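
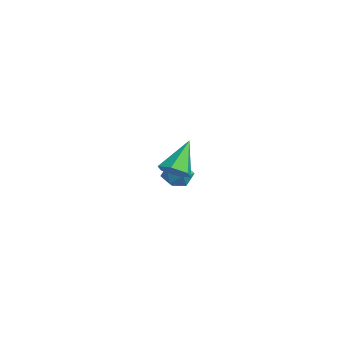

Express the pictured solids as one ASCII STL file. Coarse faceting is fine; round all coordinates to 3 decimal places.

solid 
facet normal -0.263 0.965 0.002
outer loop
vertex -3.948 -0.14 -1.718
vertex -4.143 -0.195 -0.836
vertex -3.309 0.033 -1.101
endloop
endfacet
facet normal 0.242 0.840 -0.486
outer loop
vertex -3.948 -0.14 -1.718
vertex -3.309 0.033 -1.101
vertex -3.107 -0.451 -1.837
endloop
endfacet
facet normal -0.005 0.346 -0.938
outer loop
vertex -3.948 -0.14 -1.718
vertex -3.107 -0.451 -1.837
vertex -3.816 -0.979 -2.028
endloop
endfacet
facet normal -0.663 0.165 -0.730
outer loop
vertex -3.948 -0.14 -1.718
vertex -3.816 -0.979 -2.028
vertex -4.457 -0.821 -1.41
endloop
endfacet
facet normal -0.823 0.548 -0.148
outer loop
vertex -3.948 -0.14 -1.718
vertex -4.457 -0.821 -1.41
vertex -4.143 -0.195 -0.836
endloop
endfacet
facet normal 0.810 0.567 -0.151
outer loop
vertex -3.107 -0.451 -1.837
vertex -3.309 0.033 -1.101
vertex -2.783 -0.699 -1.03
endloop
endfacet
facet normal -0.007 0.769 0.639
outer loop
vertex -3.309 0.033 -1.101
vertex -4.143 -0.195 -0.836
vertex -3.424 -0.541 -0.412
endloop
endfacet
facet normal -0.913 0.095 0.396
outer loop
vertex -4.143 -0.195 -0.836
vertex -4.457 -0.821 -1.41
vertex -4.133 -1.069 -0.603
endloop
endfacet
facet normal -0.655 -0.523 -0.545
outer loop
vertex -4.457 -0.821 -1.41
vertex -3.816 -0.979 -2.028
vertex -3.931 -1.553 -1.339
endloop
endfacet
facet normal 0.410 -0.231 -0.883
outer loop
vertex -3.816 -0.979 -2.028
vertex -3.107 -0.451 -1.837
vertex -3.097 -1.325 -1.604
endloop
endfacet
facet normal 0.663 -0.165 0.730
outer loop
vertex -3.292 -1.38 -0.722
vertex -2.783 -0.699 -1.03
vertex -3.424 -0.541 -0.412
endloop
endfacet
facet normal 0.005 -0.346 0.938
outer loop
vertex -3.292 -1.38 -0.722
vertex -3.424 -0.541 -0.412
vertex -4.133 -1.069 -0.603
endloop
endfacet
facet normal -0.242 -0.840 0.486
outer loop
vertex -3.292 -1.38 -0.722
vertex -4.133 -1.069 -0.603
vertex -3.931 -1.553 -1.339
endloop
endfacet
facet normal 0.263 -0.965 -0.002
outer loop
vertex -3.292 -1.38 -0.722
vertex -3.931 -1.553 -1.339
vertex -3.097 -1.325 -1.604
endloop
endfacet
facet normal 0.823 -0.548 0.148
outer loop
vertex -3.292 -1.38 -0.722
vertex -3.097 -1.325 -1.604
vertex -2.783 -0.699 -1.03
endloop
endfacet
facet normal 0.655 0.523 0.545
outer loop
vertex -3.424 -0.541 -0.412
vertex -2.783 -0.699 -1.03
vertex -3.309 0.033 -1.101
endloop
endfacet
facet normal -0.410 0.231 0.883
outer loop
vertex -4.133 -1.069 -0.603
vertex -3.424 -0.541 -0.412
vertex -4.143 -0.195 -0.836
endloop
endfacet
facet normal -0.810 -0.567 0.151
outer loop
vertex -3.931 -1.553 -1.339
vertex -4.133 -1.069 -0.603
vertex -4.457 -0.821 -1.41
endloop
endfacet
facet normal 0.007 -0.769 -0.639
outer loop
vertex -3.097 -1.325 -1.604
vertex -3.931 -1.553 -1.339
vertex -3.816 -0.979 -2.028
endloop
endfacet
facet normal 0.913 -0.095 -0.396
outer loop
vertex -2.783 -0.699 -1.03
vertex -3.097 -1.325 -1.604
vertex -3.107 -0.451 -1.837
endloop
endfacet
facet normal 0.401 -0.465 -0.789
outer loop
vertex 3.59 -2.345 1.548
vertex 2.851 -2.767 1.421
vertex 2.983 -2.007 1.04
endloop
endfacet
facet normal 0.412 0.904 0.109
outer loop
vertex 3.59 -2.345 1.548
vertex 2.983 -2.007 1.04
vertex 2.029 -1.813 3.039
endloop
endfacet
facet normal 0.401 -0.465 -0.789
outer loop
vertex 2.983 -2.007 1.04
vertex 2.851 -2.767 1.421
vertex 2.245 -2.429 0.914
endloop
endfacet
facet normal -0.437 0.851 -0.291
outer loop
vertex 2.983 -2.007 1.04
vertex 2.245 -2.429 0.914
vertex 2.029 -1.813 3.039
endloop
endfacet
facet normal 0.401 -0.464 -0.789
outer loop
vertex 2.245 -2.429 0.914
vertex 2.851 -2.767 1.421
vertex 2.113 -3.189 1.294
endloop
endfacet
facet normal -0.986 0.106 -0.131
outer loop
vertex 2.245 -2.429 0.914
vertex 2.113 -3.189 1.294
vertex 2.029 -1.813 3.039
endloop
endfacet
facet normal 0.402 -0.466 -0.788
outer loop
vertex 2.113 -3.189 1.294
vertex 2.851 -2.767 1.421
vertex 2.719 -3.526 1.802
endloop
endfacet
facet normal -0.686 -0.587 0.430
outer loop
vertex 2.113 -3.189 1.294
vertex 2.719 -3.526 1.802
vertex 2.029 -1.813 3.039
endloop
endfacet
facet normal 0.401 -0.466 -0.789
outer loop
vertex 2.719 -3.526 1.802
vertex 2.851 -2.767 1.421
vertex 3.458 -3.105 1.929
endloop
endfacet
facet normal 0.162 -0.534 0.830
outer loop
vertex 2.719 -3.526 1.802
vertex 3.458 -3.105 1.929
vertex 2.029 -1.813 3.039
endloop
endfacet
facet normal 0.401 -0.465 -0.789
outer loop
vertex 3.458 -3.105 1.929
vertex 2.851 -2.767 1.421
vertex 3.59 -2.345 1.548
endloop
endfacet
facet normal 0.712 0.212 0.670
outer loop
vertex 3.458 -3.105 1.929
vertex 3.59 -2.345 1.548
vertex 2.029 -1.813 3.039
endloop
endfacet

endsolid


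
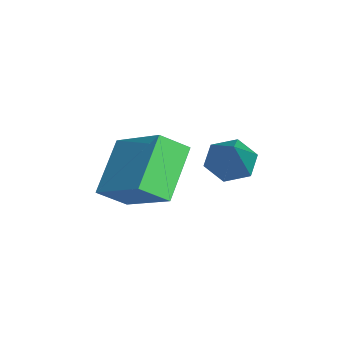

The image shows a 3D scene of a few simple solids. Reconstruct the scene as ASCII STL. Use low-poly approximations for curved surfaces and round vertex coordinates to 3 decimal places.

solid 
facet normal -0.655 0.386 0.650
outer loop
vertex -3.61 1.464 3.154
vertex -3.734 2.353 2.501
vertex -5.216 0.479 2.119
endloop
endfacet
facet normal 0.112 -0.801 0.588
outer loop
vertex -3.906 -0.293 0.819
vertex -3.61 1.464 3.154
vertex -5.216 0.479 2.119
endloop
endfacet
facet normal -0.656 0.386 0.649
outer loop
vertex -5.216 0.479 2.119
vertex -3.734 2.353 2.501
vertex -5.34 1.367 1.465
endloop
endfacet
facet normal -0.747 -0.458 -0.481
outer loop
vertex -5.34 1.367 1.465
vertex -3.906 -0.293 0.819
vertex -5.216 0.479 2.119
endloop
endfacet
facet normal 0.747 0.458 0.481
outer loop
vertex -3.61 1.464 3.154
vertex -2.424 1.581 1.201
vertex -3.734 2.353 2.501
endloop
endfacet
facet normal 0.112 -0.801 0.588
outer loop
vertex -2.3 0.693 1.855
vertex -3.61 1.464 3.154
vertex -3.906 -0.293 0.819
endloop
endfacet
facet normal 0.747 0.459 0.481
outer loop
vertex -2.3 0.693 1.855
vertex -2.424 1.581 1.201
vertex -3.61 1.464 3.154
endloop
endfacet
facet normal -0.112 0.801 -0.588
outer loop
vertex -3.734 2.353 2.501
vertex -2.424 1.581 1.201
vertex -5.34 1.367 1.465
endloop
endfacet
facet normal -0.747 -0.458 -0.482
outer loop
vertex -4.03 0.596 0.166
vertex -3.906 -0.293 0.819
vertex -5.34 1.367 1.465
endloop
endfacet
facet normal -0.112 0.801 -0.588
outer loop
vertex -5.34 1.367 1.465
vertex -2.424 1.581 1.201
vertex -4.03 0.596 0.166
endloop
endfacet
facet normal 0.656 -0.386 -0.649
outer loop
vertex -4.03 0.596 0.166
vertex -2.3 0.693 1.855
vertex -3.906 -0.293 0.819
endloop
endfacet
facet normal 0.655 -0.386 -0.649
outer loop
vertex -2.424 1.581 1.201
vertex -2.3 0.693 1.855
vertex -4.03 0.596 0.166
endloop
endfacet
facet normal -0.733 0.107 -0.671
outer loop
vertex -1.898 2.953 2.163
vertex -2.354 3.227 2.705
vertex -1.916 3.7 2.302
endloop
endfacet
facet normal 0.861 0.113 -0.495
outer loop
vertex -1.898 2.953 2.163
vertex -1.916 3.7 2.302
vertex -0.746 2.993 4.175
endloop
endfacet
facet normal -0.733 0.107 -0.671
outer loop
vertex -1.916 3.7 2.302
vertex -2.354 3.227 2.705
vertex -2.372 3.974 2.844
endloop
endfacet
facet normal 0.516 0.857 0.001
outer loop
vertex -1.916 3.7 2.302
vertex -2.372 3.974 2.844
vertex -0.746 2.993 4.175
endloop
endfacet
facet normal -0.735 0.107 -0.670
outer loop
vertex -2.372 3.974 2.844
vertex -2.354 3.227 2.705
vertex -2.809 3.502 3.248
endloop
endfacet
facet normal -0.133 0.713 0.688
outer loop
vertex -2.372 3.974 2.844
vertex -2.809 3.502 3.248
vertex -0.746 2.993 4.175
endloop
endfacet
facet normal -0.735 0.107 -0.670
outer loop
vertex -2.809 3.502 3.248
vertex -2.354 3.227 2.705
vertex -2.791 2.755 3.109
endloop
endfacet
facet normal -0.439 -0.175 0.881
outer loop
vertex -2.809 3.502 3.248
vertex -2.791 2.755 3.109
vertex -0.746 2.993 4.175
endloop
endfacet
facet normal -0.734 0.106 -0.670
outer loop
vertex -2.791 2.755 3.109
vertex -2.354 3.227 2.705
vertex -2.335 2.48 2.566
endloop
endfacet
facet normal -0.094 -0.918 0.386
outer loop
vertex -2.791 2.755 3.109
vertex -2.335 2.48 2.566
vertex -0.746 2.993 4.175
endloop
endfacet
facet normal -0.734 0.106 -0.671
outer loop
vertex -2.335 2.48 2.566
vertex -2.354 3.227 2.705
vertex -1.898 2.953 2.163
endloop
endfacet
facet normal 0.557 -0.773 -0.304
outer loop
vertex -2.335 2.48 2.566
vertex -1.898 2.953 2.163
vertex -0.746 2.993 4.175
endloop
endfacet

endsolid


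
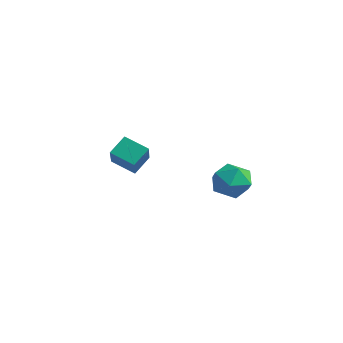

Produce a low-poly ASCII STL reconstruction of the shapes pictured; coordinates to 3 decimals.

solid 
facet normal -0.592 0.495 -0.636
outer loop
vertex -4.787 0.876 1.492
vertex -3.781 1.388 0.954
vertex -4.735 0.033 0.787
endloop
endfacet
facet normal -0.805 -0.409 0.430
outer loop
vertex -3.659 -0.868 1.946
vertex -4.787 0.876 1.492
vertex -4.735 0.033 0.787
endloop
endfacet
facet normal -0.592 0.495 -0.636
outer loop
vertex -4.735 0.033 0.787
vertex -3.781 1.388 0.954
vertex -3.729 0.545 0.25
endloop
endfacet
facet normal 0.048 -0.766 -0.641
outer loop
vertex -3.729 0.545 0.25
vertex -3.659 -0.868 1.946
vertex -4.735 0.033 0.787
endloop
endfacet
facet normal -0.048 0.767 0.640
outer loop
vertex -4.787 0.876 1.492
vertex -2.705 0.487 2.113
vertex -3.781 1.388 0.954
endloop
endfacet
facet normal -0.805 -0.409 0.430
outer loop
vertex -3.711 -0.025 2.65
vertex -4.787 0.876 1.492
vertex -3.659 -0.868 1.946
endloop
endfacet
facet normal -0.048 0.766 0.641
outer loop
vertex -3.711 -0.025 2.65
vertex -2.705 0.487 2.113
vertex -4.787 0.876 1.492
endloop
endfacet
facet normal 0.805 0.409 -0.430
outer loop
vertex -3.781 1.388 0.954
vertex -2.705 0.487 2.113
vertex -3.729 0.545 0.25
endloop
endfacet
facet normal 0.048 -0.766 -0.641
outer loop
vertex -2.653 -0.356 1.408
vertex -3.659 -0.868 1.946
vertex -3.729 0.545 0.25
endloop
endfacet
facet normal 0.805 0.409 -0.430
outer loop
vertex -3.729 0.545 0.25
vertex -2.705 0.487 2.113
vertex -2.653 -0.356 1.408
endloop
endfacet
facet normal 0.592 -0.495 0.636
outer loop
vertex -2.653 -0.356 1.408
vertex -3.711 -0.025 2.65
vertex -3.659 -0.868 1.946
endloop
endfacet
facet normal 0.592 -0.495 0.636
outer loop
vertex -2.705 0.487 2.113
vertex -3.711 -0.025 2.65
vertex -2.653 -0.356 1.408
endloop
endfacet
facet normal 0.026 0.477 0.879
outer loop
vertex 1.551 2.434 1.716
vertex 0.83 1.836 2.062
vertex 1.789 1.579 2.173
endloop
endfacet
facet normal 0.667 0.487 0.564
outer loop
vertex 1.551 2.434 1.716
vertex 1.789 1.579 2.173
vertex 2.281 1.859 1.35
endloop
endfacet
facet normal 0.594 0.801 -0.073
outer loop
vertex 1.551 2.434 1.716
vertex 2.281 1.859 1.35
vertex 1.626 2.289 0.73
endloop
endfacet
facet normal -0.090 0.984 -0.152
outer loop
vertex 1.551 2.434 1.716
vertex 1.626 2.289 0.73
vertex 0.729 2.275 1.17
endloop
endfacet
facet normal -0.441 0.784 0.436
outer loop
vertex 1.551 2.434 1.716
vertex 0.729 2.275 1.17
vertex 0.83 1.836 2.062
endloop
endfacet
facet normal 0.870 -0.189 0.456
outer loop
vertex 2.281 1.859 1.35
vertex 1.789 1.579 2.173
vertex 2.011 0.905 1.47
endloop
endfacet
facet normal -0.167 -0.205 0.964
outer loop
vertex 1.789 1.579 2.173
vertex 0.83 1.836 2.062
vertex 1.114 0.891 1.91
endloop
endfacet
facet normal -0.923 0.293 0.249
outer loop
vertex 0.83 1.836 2.062
vertex 0.729 2.275 1.17
vertex 0.459 1.321 1.29
endloop
endfacet
facet normal -0.354 0.617 -0.703
outer loop
vertex 0.729 2.275 1.17
vertex 1.626 2.289 0.73
vertex 0.951 1.601 0.467
endloop
endfacet
facet normal 0.754 0.319 -0.575
outer loop
vertex 1.626 2.289 0.73
vertex 2.281 1.859 1.35
vertex 1.91 1.344 0.578
endloop
endfacet
facet normal 0.090 -0.984 0.152
outer loop
vertex 1.189 0.746 0.924
vertex 2.011 0.905 1.47
vertex 1.114 0.891 1.91
endloop
endfacet
facet normal -0.594 -0.801 0.073
outer loop
vertex 1.189 0.746 0.924
vertex 1.114 0.891 1.91
vertex 0.459 1.321 1.29
endloop
endfacet
facet normal -0.667 -0.487 -0.564
outer loop
vertex 1.189 0.746 0.924
vertex 0.459 1.321 1.29
vertex 0.951 1.601 0.467
endloop
endfacet
facet normal -0.026 -0.477 -0.879
outer loop
vertex 1.189 0.746 0.924
vertex 0.951 1.601 0.467
vertex 1.91 1.344 0.578
endloop
endfacet
facet normal 0.441 -0.784 -0.436
outer loop
vertex 1.189 0.746 0.924
vertex 1.91 1.344 0.578
vertex 2.011 0.905 1.47
endloop
endfacet
facet normal 0.354 -0.617 0.703
outer loop
vertex 1.114 0.891 1.91
vertex 2.011 0.905 1.47
vertex 1.789 1.579 2.173
endloop
endfacet
facet normal -0.754 -0.319 0.575
outer loop
vertex 0.459 1.321 1.29
vertex 1.114 0.891 1.91
vertex 0.83 1.836 2.062
endloop
endfacet
facet normal -0.870 0.189 -0.456
outer loop
vertex 0.951 1.601 0.467
vertex 0.459 1.321 1.29
vertex 0.729 2.275 1.17
endloop
endfacet
facet normal 0.167 0.205 -0.964
outer loop
vertex 1.91 1.344 0.578
vertex 0.951 1.601 0.467
vertex 1.626 2.289 0.73
endloop
endfacet
facet normal 0.923 -0.293 -0.249
outer loop
vertex 2.011 0.905 1.47
vertex 1.91 1.344 0.578
vertex 2.281 1.859 1.35
endloop
endfacet

endsolid


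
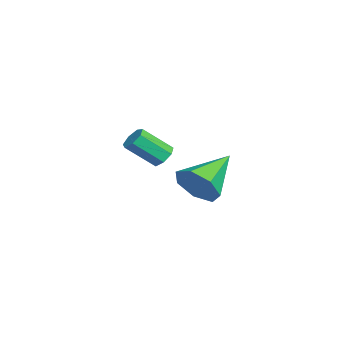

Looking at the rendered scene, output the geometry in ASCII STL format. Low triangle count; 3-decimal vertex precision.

solid 
facet normal -0.028 0.750 -0.661
outer loop
vertex -2.09 -1.95 2.218
vertex -2.402 -1.642 2.581
vertex -1.835 -1.665 2.531
endloop
endfacet
facet normal 0.856 -0.322 -0.404
outer loop
vertex -2.09 -1.95 2.218
vertex -1.835 -1.665 2.531
vertex -2.045 -3.106 3.235
endloop
endfacet
facet normal 0.856 -0.322 -0.404
outer loop
vertex -2.045 -3.106 3.235
vertex -1.835 -1.665 2.531
vertex -1.79 -2.82 3.548
endloop
endfacet
facet normal 0.030 -0.750 0.661
outer loop
vertex -2.045 -3.106 3.235
vertex -1.79 -2.82 3.548
vertex -2.358 -2.798 3.599
endloop
endfacet
facet normal -0.028 0.750 -0.661
outer loop
vertex -1.835 -1.665 2.531
vertex -2.402 -1.642 2.581
vertex -2.007 -1.362 2.882
endloop
endfacet
facet normal 0.937 0.250 0.243
outer loop
vertex -1.835 -1.665 2.531
vertex -2.007 -1.362 2.882
vertex -1.79 -2.82 3.548
endloop
endfacet
facet normal 0.936 0.251 0.245
outer loop
vertex -1.79 -2.82 3.548
vertex -2.007 -1.362 2.882
vertex -1.963 -2.518 3.899
endloop
endfacet
facet normal 0.030 -0.750 0.660
outer loop
vertex -1.79 -2.82 3.548
vertex -1.963 -2.518 3.899
vertex -2.358 -2.798 3.599
endloop
endfacet
facet normal -0.030 0.751 -0.659
outer loop
vertex -2.007 -1.362 2.882
vertex -2.402 -1.642 2.581
vertex -2.477 -1.271 3.007
endloop
endfacet
facet normal 0.311 0.634 0.708
outer loop
vertex -2.007 -1.362 2.882
vertex -2.477 -1.271 3.007
vertex -1.963 -2.518 3.899
endloop
endfacet
facet normal 0.312 0.634 0.707
outer loop
vertex -1.963 -2.518 3.899
vertex -2.477 -1.271 3.007
vertex -2.433 -2.426 4.024
endloop
endfacet
facet normal 0.029 -0.750 0.661
outer loop
vertex -1.963 -2.518 3.899
vertex -2.433 -2.426 4.024
vertex -2.358 -2.798 3.599
endloop
endfacet
facet normal -0.029 0.751 -0.659
outer loop
vertex -2.477 -1.271 3.007
vertex -2.402 -1.642 2.581
vertex -2.891 -1.459 2.811
endloop
endfacet
facet normal -0.548 0.541 0.638
outer loop
vertex -2.477 -1.271 3.007
vertex -2.891 -1.459 2.811
vertex -2.433 -2.426 4.024
endloop
endfacet
facet normal -0.549 0.540 0.638
outer loop
vertex -2.433 -2.426 4.024
vertex -2.891 -1.459 2.811
vertex -2.846 -2.614 3.828
endloop
endfacet
facet normal 0.028 -0.750 0.661
outer loop
vertex -2.433 -2.426 4.024
vertex -2.846 -2.614 3.828
vertex -2.358 -2.798 3.599
endloop
endfacet
facet normal -0.029 0.751 -0.660
outer loop
vertex -2.891 -1.459 2.811
vertex -2.402 -1.642 2.581
vertex -2.936 -1.785 2.442
endloop
endfacet
facet normal -0.995 0.038 0.088
outer loop
vertex -2.891 -1.459 2.811
vertex -2.936 -1.785 2.442
vertex -2.846 -2.614 3.828
endloop
endfacet
facet normal -0.995 0.040 0.089
outer loop
vertex -2.846 -2.614 3.828
vertex -2.936 -1.785 2.442
vertex -2.892 -2.941 3.459
endloop
endfacet
facet normal 0.027 -0.750 0.661
outer loop
vertex -2.846 -2.614 3.828
vertex -2.892 -2.941 3.459
vertex -2.358 -2.798 3.599
endloop
endfacet
facet normal -0.029 0.750 -0.661
outer loop
vertex -2.936 -1.785 2.442
vertex -2.402 -1.642 2.581
vertex -2.58 -2.004 2.178
endloop
endfacet
facet normal -0.693 -0.491 -0.528
outer loop
vertex -2.936 -1.785 2.442
vertex -2.58 -2.004 2.178
vertex -2.892 -2.941 3.459
endloop
endfacet
facet normal -0.692 -0.492 -0.529
outer loop
vertex -2.892 -2.941 3.459
vertex -2.58 -2.004 2.178
vertex -2.535 -3.159 3.195
endloop
endfacet
facet normal 0.028 -0.752 0.659
outer loop
vertex -2.892 -2.941 3.459
vertex -2.535 -3.159 3.195
vertex -2.358 -2.798 3.599
endloop
endfacet
facet normal -0.029 0.750 -0.661
outer loop
vertex -2.58 -2.004 2.178
vertex -2.402 -1.642 2.581
vertex -2.09 -1.95 2.218
endloop
endfacet
facet normal 0.133 -0.652 -0.746
outer loop
vertex -2.58 -2.004 2.178
vertex -2.09 -1.95 2.218
vertex -2.535 -3.159 3.195
endloop
endfacet
facet normal 0.131 -0.652 -0.747
outer loop
vertex -2.535 -3.159 3.195
vertex -2.09 -1.95 2.218
vertex -2.045 -3.106 3.235
endloop
endfacet
facet normal 0.027 -0.751 0.659
outer loop
vertex -2.535 -3.159 3.195
vertex -2.045 -3.106 3.235
vertex -2.358 -2.798 3.599
endloop
endfacet
facet normal 0.659 -0.613 -0.436
outer loop
vertex 3.124 -0.276 3.68
vertex 2.399 -0.691 3.167
vertex 2.955 0.079 2.926
endloop
endfacet
facet normal 0.402 0.860 0.315
outer loop
vertex 3.124 -0.276 3.68
vertex 2.955 0.079 2.926
vertex 1.061 0.551 4.053
endloop
endfacet
facet normal 0.659 -0.612 -0.436
outer loop
vertex 2.955 0.079 2.926
vertex 2.399 -0.691 3.167
vertex 2.368 -0.145 2.354
endloop
endfacet
facet normal 0.009 0.928 -0.373
outer loop
vertex 2.955 0.079 2.926
vertex 2.368 -0.145 2.354
vertex 1.061 0.551 4.053
endloop
endfacet
facet normal 0.659 -0.612 -0.436
outer loop
vertex 2.368 -0.145 2.354
vertex 2.399 -0.691 3.167
vertex 1.804 -0.781 2.394
endloop
endfacet
facet normal -0.589 0.481 -0.650
outer loop
vertex 2.368 -0.145 2.354
vertex 1.804 -0.781 2.394
vertex 1.061 0.551 4.053
endloop
endfacet
facet normal 0.660 -0.612 -0.437
outer loop
vertex 1.804 -0.781 2.394
vertex 2.399 -0.691 3.167
vertex 1.689 -1.349 3.016
endloop
endfacet
facet normal -0.941 -0.144 -0.306
outer loop
vertex 1.804 -0.781 2.394
vertex 1.689 -1.349 3.016
vertex 1.061 0.551 4.053
endloop
endfacet
facet normal 0.660 -0.612 -0.436
outer loop
vertex 1.689 -1.349 3.016
vertex 2.399 -0.691 3.167
vertex 2.108 -1.422 3.752
endloop
endfacet
facet normal -0.783 -0.477 0.399
outer loop
vertex 1.689 -1.349 3.016
vertex 2.108 -1.422 3.752
vertex 1.061 0.551 4.053
endloop
endfacet
facet normal 0.660 -0.612 -0.436
outer loop
vertex 2.108 -1.422 3.752
vertex 2.399 -0.691 3.167
vertex 2.747 -0.944 4.048
endloop
endfacet
facet normal -0.234 -0.267 0.935
outer loop
vertex 2.108 -1.422 3.752
vertex 2.747 -0.944 4.048
vertex 1.061 0.551 4.053
endloop
endfacet
facet normal 0.659 -0.612 -0.436
outer loop
vertex 2.747 -0.944 4.048
vertex 2.399 -0.691 3.167
vertex 3.124 -0.276 3.68
endloop
endfacet
facet normal 0.294 0.329 0.898
outer loop
vertex 2.747 -0.944 4.048
vertex 3.124 -0.276 3.68
vertex 1.061 0.551 4.053
endloop
endfacet

endsolid


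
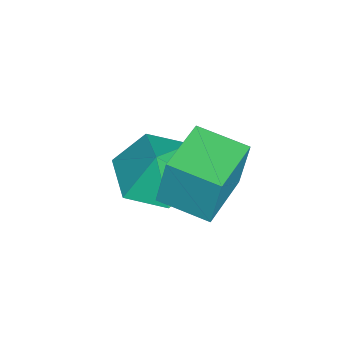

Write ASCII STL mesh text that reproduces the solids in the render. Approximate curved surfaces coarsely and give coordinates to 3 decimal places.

solid 
facet normal -0.967 0.251 -0.048
outer loop
vertex 0.108 -0.336 3.372
vertex 0.412 0.799 3.183
vertex 0.115 -0.542 2.149
endloop
endfacet
facet normal -0.256 -0.954 0.159
outer loop
vertex 1.488 -0.899 2.217
vertex 0.108 -0.336 3.372
vertex 0.115 -0.542 2.149
endloop
endfacet
facet normal -0.967 0.251 -0.048
outer loop
vertex 0.115 -0.542 2.149
vertex 0.412 0.799 3.183
vertex 0.419 0.593 1.96
endloop
endfacet
facet normal 0.006 -0.166 -0.986
outer loop
vertex 0.419 0.593 1.96
vertex 1.488 -0.899 2.217
vertex 0.115 -0.542 2.149
endloop
endfacet
facet normal -0.006 0.166 0.986
outer loop
vertex 0.108 -0.336 3.372
vertex 1.785 0.442 3.251
vertex 0.412 0.799 3.183
endloop
endfacet
facet normal -0.256 -0.954 0.159
outer loop
vertex 1.481 -0.693 3.44
vertex 0.108 -0.336 3.372
vertex 1.488 -0.899 2.217
endloop
endfacet
facet normal -0.006 0.166 0.986
outer loop
vertex 1.481 -0.693 3.44
vertex 1.785 0.442 3.251
vertex 0.108 -0.336 3.372
endloop
endfacet
facet normal 0.256 0.954 -0.159
outer loop
vertex 0.412 0.799 3.183
vertex 1.785 0.442 3.251
vertex 0.419 0.593 1.96
endloop
endfacet
facet normal 0.006 -0.166 -0.986
outer loop
vertex 1.792 0.236 2.028
vertex 1.488 -0.899 2.217
vertex 0.419 0.593 1.96
endloop
endfacet
facet normal 0.256 0.954 -0.159
outer loop
vertex 0.419 0.593 1.96
vertex 1.785 0.442 3.251
vertex 1.792 0.236 2.028
endloop
endfacet
facet normal 0.967 -0.251 0.048
outer loop
vertex 1.792 0.236 2.028
vertex 1.481 -0.693 3.44
vertex 1.488 -0.899 2.217
endloop
endfacet
facet normal 0.967 -0.251 0.048
outer loop
vertex 1.785 0.442 3.251
vertex 1.481 -0.693 3.44
vertex 1.792 0.236 2.028
endloop
endfacet
facet normal -0.407 -0.061 -0.911
outer loop
vertex -0.048 -1.891 0.414
vertex -0.788 -1.301 0.705
vertex 0.032 -0.909 0.312
endloop
endfacet
facet normal 0.959 -0.049 0.281
outer loop
vertex -0.048 -1.891 0.414
vertex 0.032 -0.909 0.312
vertex -0.372 -1.239 1.635
endloop
endfacet
facet normal -0.408 -0.061 -0.911
outer loop
vertex 0.032 -0.909 0.312
vertex -0.788 -1.301 0.705
vertex -0.708 -0.32 0.604
endloop
endfacet
facet normal 0.664 0.653 0.365
outer loop
vertex 0.032 -0.909 0.312
vertex -0.708 -0.32 0.604
vertex -0.372 -1.239 1.635
endloop
endfacet
facet normal -0.408 -0.061 -0.911
outer loop
vertex -0.708 -0.32 0.604
vertex -0.788 -1.301 0.705
vertex -1.528 -0.712 0.997
endloop
endfacet
facet normal -0.033 0.741 0.671
outer loop
vertex -0.708 -0.32 0.604
vertex -1.528 -0.712 0.997
vertex -0.372 -1.239 1.635
endloop
endfacet
facet normal -0.408 -0.061 -0.911
outer loop
vertex -1.528 -0.712 0.997
vertex -0.788 -1.301 0.705
vertex -1.608 -1.693 1.099
endloop
endfacet
facet normal -0.434 0.128 0.892
outer loop
vertex -1.528 -0.712 0.997
vertex -1.608 -1.693 1.099
vertex -0.372 -1.239 1.635
endloop
endfacet
facet normal -0.408 -0.061 -0.911
outer loop
vertex -1.608 -1.693 1.099
vertex -0.788 -1.301 0.705
vertex -0.868 -2.283 0.807
endloop
endfacet
facet normal -0.139 -0.574 0.807
outer loop
vertex -1.608 -1.693 1.099
vertex -0.868 -2.283 0.807
vertex -0.372 -1.239 1.635
endloop
endfacet
facet normal -0.407 -0.061 -0.911
outer loop
vertex -0.868 -2.283 0.807
vertex -0.788 -1.301 0.705
vertex -0.048 -1.891 0.414
endloop
endfacet
facet normal 0.557 -0.662 0.501
outer loop
vertex -0.868 -2.283 0.807
vertex -0.048 -1.891 0.414
vertex -0.372 -1.239 1.635
endloop
endfacet

endsolid


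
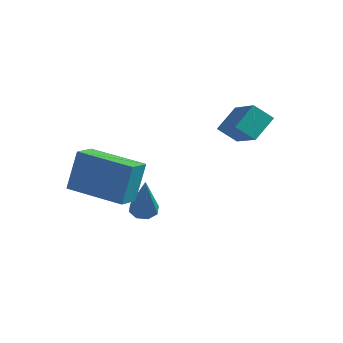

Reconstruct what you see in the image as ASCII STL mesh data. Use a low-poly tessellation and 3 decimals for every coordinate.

solid 
facet normal -0.994 -0.032 0.105
outer loop
vertex -4.437 -3.147 0.803
vertex -4.491 -2.251 0.56
vertex -4.586 -3.575 -0.741
endloop
endfacet
facet normal 0.058 -0.963 0.261
outer loop
vertex -2.509 -3.509 -0.96
vertex -4.437 -3.147 0.803
vertex -4.586 -3.575 -0.741
endloop
endfacet
facet normal -0.994 -0.032 0.105
outer loop
vertex -4.586 -3.575 -0.741
vertex -4.491 -2.251 0.56
vertex -4.64 -2.679 -0.984
endloop
endfacet
facet normal -0.093 -0.266 -0.960
outer loop
vertex -4.64 -2.679 -0.984
vertex -2.509 -3.509 -0.96
vertex -4.586 -3.575 -0.741
endloop
endfacet
facet normal 0.093 0.266 0.960
outer loop
vertex -4.437 -3.147 0.803
vertex -2.414 -2.185 0.341
vertex -4.491 -2.251 0.56
endloop
endfacet
facet normal 0.058 -0.963 0.261
outer loop
vertex -2.36 -3.081 0.584
vertex -4.437 -3.147 0.803
vertex -2.509 -3.509 -0.96
endloop
endfacet
facet normal 0.093 0.266 0.960
outer loop
vertex -2.36 -3.081 0.584
vertex -2.414 -2.185 0.341
vertex -4.437 -3.147 0.803
endloop
endfacet
facet normal -0.058 0.963 -0.261
outer loop
vertex -4.491 -2.251 0.56
vertex -2.414 -2.185 0.341
vertex -4.64 -2.679 -0.984
endloop
endfacet
facet normal -0.093 -0.266 -0.960
outer loop
vertex -2.563 -2.613 -1.203
vertex -2.509 -3.509 -0.96
vertex -4.64 -2.679 -0.984
endloop
endfacet
facet normal -0.058 0.963 -0.261
outer loop
vertex -4.64 -2.679 -0.984
vertex -2.414 -2.185 0.341
vertex -2.563 -2.613 -1.203
endloop
endfacet
facet normal 0.994 0.032 -0.105
outer loop
vertex -2.563 -2.613 -1.203
vertex -2.36 -3.081 0.584
vertex -2.509 -3.509 -0.96
endloop
endfacet
facet normal 0.994 0.032 -0.105
outer loop
vertex -2.414 -2.185 0.341
vertex -2.36 -3.081 0.584
vertex -2.563 -2.613 -1.203
endloop
endfacet
facet normal -0.306 0.433 -0.848
outer loop
vertex -3.093 -0.999 -2.932
vertex -3.435 -0.714 -2.663
vertex -2.94 -0.652 -2.81
endloop
endfacet
facet normal 0.917 -0.320 -0.241
outer loop
vertex -3.093 -0.999 -2.932
vertex -2.94 -0.652 -2.81
vertex -2.765 -1.666 -0.797
endloop
endfacet
facet normal -0.306 0.433 -0.848
outer loop
vertex -2.94 -0.652 -2.81
vertex -3.435 -0.714 -2.663
vertex -3.077 -0.342 -2.602
endloop
endfacet
facet normal 0.932 0.349 0.095
outer loop
vertex -2.94 -0.652 -2.81
vertex -3.077 -0.342 -2.602
vertex -2.765 -1.666 -0.797
endloop
endfacet
facet normal -0.305 0.432 -0.849
outer loop
vertex -3.077 -0.342 -2.602
vertex -3.435 -0.714 -2.663
vertex -3.424 -0.249 -2.43
endloop
endfacet
facet normal 0.441 0.758 0.480
outer loop
vertex -3.077 -0.342 -2.602
vertex -3.424 -0.249 -2.43
vertex -2.765 -1.666 -0.797
endloop
endfacet
facet normal -0.304 0.433 -0.849
outer loop
vertex -3.424 -0.249 -2.43
vertex -3.435 -0.714 -2.663
vertex -3.778 -0.429 -2.395
endloop
endfacet
facet normal -0.272 0.670 0.691
outer loop
vertex -3.424 -0.249 -2.43
vertex -3.778 -0.429 -2.395
vertex -2.765 -1.666 -0.797
endloop
endfacet
facet normal -0.304 0.432 -0.849
outer loop
vertex -3.778 -0.429 -2.395
vertex -3.435 -0.714 -2.663
vertex -3.93 -0.776 -2.517
endloop
endfacet
facet normal -0.787 0.133 0.602
outer loop
vertex -3.778 -0.429 -2.395
vertex -3.93 -0.776 -2.517
vertex -2.765 -1.666 -0.797
endloop
endfacet
facet normal -0.304 0.433 -0.848
outer loop
vertex -3.93 -0.776 -2.517
vertex -3.435 -0.714 -2.663
vertex -3.793 -1.087 -2.725
endloop
endfacet
facet normal -0.803 -0.533 0.268
outer loop
vertex -3.93 -0.776 -2.517
vertex -3.793 -1.087 -2.725
vertex -2.765 -1.666 -0.797
endloop
endfacet
facet normal -0.304 0.433 -0.849
outer loop
vertex -3.793 -1.087 -2.725
vertex -3.435 -0.714 -2.663
vertex -3.446 -1.179 -2.896
endloop
endfacet
facet normal -0.309 -0.944 -0.119
outer loop
vertex -3.793 -1.087 -2.725
vertex -3.446 -1.179 -2.896
vertex -2.765 -1.666 -0.797
endloop
endfacet
facet normal -0.307 0.432 -0.848
outer loop
vertex -3.446 -1.179 -2.896
vertex -3.435 -0.714 -2.663
vertex -3.093 -0.999 -2.932
endloop
endfacet
facet normal 0.402 -0.854 -0.329
outer loop
vertex -3.446 -1.179 -2.896
vertex -3.093 -0.999 -2.932
vertex -2.765 -1.666 -0.797
endloop
endfacet
facet normal -0.651 -0.381 0.656
outer loop
vertex 0.064 0.46 2.566
vertex -1.057 1.249 1.911
vertex -0.136 -0.405 1.866
endloop
endfacet
facet normal 0.738 -0.519 0.431
outer loop
vertex 0.437 -0.069 1.289
vertex 0.064 0.46 2.566
vertex -0.136 -0.405 1.866
endloop
endfacet
facet normal -0.652 -0.381 0.656
outer loop
vertex -0.136 -0.405 1.866
vertex -1.057 1.249 1.911
vertex -1.257 0.385 1.211
endloop
endfacet
facet normal -0.176 -0.764 -0.620
outer loop
vertex -1.257 0.385 1.211
vertex 0.437 -0.069 1.289
vertex -0.136 -0.405 1.866
endloop
endfacet
facet normal 0.176 0.765 0.620
outer loop
vertex 0.064 0.46 2.566
vertex -0.484 1.585 1.334
vertex -1.057 1.249 1.911
endloop
endfacet
facet normal 0.738 -0.520 0.431
outer loop
vertex 0.637 0.795 1.989
vertex 0.064 0.46 2.566
vertex 0.437 -0.069 1.289
endloop
endfacet
facet normal 0.177 0.765 0.620
outer loop
vertex 0.637 0.795 1.989
vertex -0.484 1.585 1.334
vertex 0.064 0.46 2.566
endloop
endfacet
facet normal -0.738 0.520 -0.430
outer loop
vertex -1.057 1.249 1.911
vertex -0.484 1.585 1.334
vertex -1.257 0.385 1.211
endloop
endfacet
facet normal -0.176 -0.765 -0.619
outer loop
vertex -0.684 0.72 0.634
vertex 0.437 -0.069 1.289
vertex -1.257 0.385 1.211
endloop
endfacet
facet normal -0.738 0.519 -0.431
outer loop
vertex -1.257 0.385 1.211
vertex -0.484 1.585 1.334
vertex -0.684 0.72 0.634
endloop
endfacet
facet normal 0.651 0.381 -0.656
outer loop
vertex -0.684 0.72 0.634
vertex 0.637 0.795 1.989
vertex 0.437 -0.069 1.289
endloop
endfacet
facet normal 0.652 0.380 -0.656
outer loop
vertex -0.484 1.585 1.334
vertex 0.637 0.795 1.989
vertex -0.684 0.72 0.634
endloop
endfacet

endsolid


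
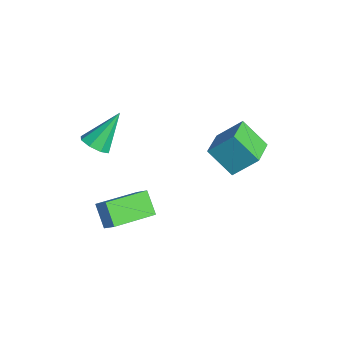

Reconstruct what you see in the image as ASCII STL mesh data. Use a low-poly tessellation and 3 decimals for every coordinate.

solid 
facet normal -0.702 -0.257 -0.664
outer loop
vertex 1.397 -2.804 -0.72
vertex 0.886 -0.791 -0.958
vertex 2.253 -2.698 -1.666
endloop
endfacet
facet normal 0.245 -0.963 0.114
outer loop
vertex 2.934 -2.449 -1.022
vertex 1.397 -2.804 -0.72
vertex 2.253 -2.698 -1.666
endloop
endfacet
facet normal -0.703 -0.257 -0.664
outer loop
vertex 2.253 -2.698 -1.666
vertex 0.886 -0.791 -0.958
vertex 1.741 -0.686 -1.904
endloop
endfacet
facet normal 0.669 0.083 -0.739
outer loop
vertex 1.741 -0.686 -1.904
vertex 2.934 -2.449 -1.022
vertex 2.253 -2.698 -1.666
endloop
endfacet
facet normal -0.669 -0.082 0.739
outer loop
vertex 1.397 -2.804 -0.72
vertex 1.567 -0.542 -0.314
vertex 0.886 -0.791 -0.958
endloop
endfacet
facet normal 0.245 -0.963 0.114
outer loop
vertex 2.079 -2.554 -0.076
vertex 1.397 -2.804 -0.72
vertex 2.934 -2.449 -1.022
endloop
endfacet
facet normal -0.668 -0.083 0.740
outer loop
vertex 2.079 -2.554 -0.076
vertex 1.567 -0.542 -0.314
vertex 1.397 -2.804 -0.72
endloop
endfacet
facet normal -0.244 0.963 -0.114
outer loop
vertex 0.886 -0.791 -0.958
vertex 1.567 -0.542 -0.314
vertex 1.741 -0.686 -1.904
endloop
endfacet
facet normal 0.668 0.082 -0.739
outer loop
vertex 2.423 -0.436 -1.26
vertex 2.934 -2.449 -1.022
vertex 1.741 -0.686 -1.904
endloop
endfacet
facet normal -0.245 0.963 -0.114
outer loop
vertex 1.741 -0.686 -1.904
vertex 1.567 -0.542 -0.314
vertex 2.423 -0.436 -1.26
endloop
endfacet
facet normal 0.703 0.257 0.664
outer loop
vertex 2.423 -0.436 -1.26
vertex 2.079 -2.554 -0.076
vertex 2.934 -2.449 -1.022
endloop
endfacet
facet normal 0.702 0.257 0.664
outer loop
vertex 1.567 -0.542 -0.314
vertex 2.079 -2.554 -0.076
vertex 2.423 -0.436 -1.26
endloop
endfacet
facet normal -0.811 0.548 -0.205
outer loop
vertex 2.498 3.406 4.026
vertex 3.326 4.213 2.905
vertex 2.08 2.402 2.993
endloop
endfacet
facet normal -0.515 -0.501 0.696
outer loop
vertex 3.434 1.487 3.335
vertex 2.498 3.406 4.026
vertex 2.08 2.402 2.993
endloop
endfacet
facet normal -0.811 0.548 -0.204
outer loop
vertex 2.08 2.402 2.993
vertex 3.326 4.213 2.905
vertex 2.907 3.209 1.873
endloop
endfacet
facet normal -0.279 -0.670 -0.688
outer loop
vertex 2.907 3.209 1.873
vertex 3.434 1.487 3.335
vertex 2.08 2.402 2.993
endloop
endfacet
facet normal 0.279 0.670 0.688
outer loop
vertex 2.498 3.406 4.026
vertex 4.68 3.298 3.247
vertex 3.326 4.213 2.905
endloop
endfacet
facet normal -0.514 -0.501 0.696
outer loop
vertex 3.853 2.491 4.367
vertex 2.498 3.406 4.026
vertex 3.434 1.487 3.335
endloop
endfacet
facet normal 0.279 0.670 0.688
outer loop
vertex 3.853 2.491 4.367
vertex 4.68 3.298 3.247
vertex 2.498 3.406 4.026
endloop
endfacet
facet normal 0.514 0.501 -0.696
outer loop
vertex 3.326 4.213 2.905
vertex 4.68 3.298 3.247
vertex 2.907 3.209 1.873
endloop
endfacet
facet normal -0.279 -0.670 -0.688
outer loop
vertex 4.262 2.294 2.214
vertex 3.434 1.487 3.335
vertex 2.907 3.209 1.873
endloop
endfacet
facet normal 0.514 0.502 -0.696
outer loop
vertex 2.907 3.209 1.873
vertex 4.68 3.298 3.247
vertex 4.262 2.294 2.214
endloop
endfacet
facet normal 0.811 -0.548 0.204
outer loop
vertex 4.262 2.294 2.214
vertex 3.853 2.491 4.367
vertex 3.434 1.487 3.335
endloop
endfacet
facet normal 0.811 -0.548 0.204
outer loop
vertex 4.68 3.298 3.247
vertex 3.853 2.491 4.367
vertex 4.262 2.294 2.214
endloop
endfacet
facet normal 0.161 -0.618 -0.769
outer loop
vertex 0.35 -2.697 2.295
vertex -0.148 -2.315 1.884
vertex 0.592 -2.268 2.001
endloop
endfacet
facet normal 0.792 -0.028 0.610
outer loop
vertex 0.35 -2.697 2.295
vertex 0.592 -2.268 2.001
vertex -0.472 -1.065 3.436
endloop
endfacet
facet normal 0.161 -0.620 -0.768
outer loop
vertex 0.592 -2.268 2.001
vertex -0.148 -2.315 1.884
vertex 0.401 -1.867 1.637
endloop
endfacet
facet normal 0.827 0.539 0.161
outer loop
vertex 0.592 -2.268 2.001
vertex 0.401 -1.867 1.637
vertex -0.472 -1.065 3.436
endloop
endfacet
facet normal 0.160 -0.620 -0.768
outer loop
vertex 0.401 -1.867 1.637
vertex -0.148 -2.315 1.884
vertex -0.111 -1.728 1.418
endloop
endfacet
facet normal 0.347 0.908 -0.236
outer loop
vertex 0.401 -1.867 1.637
vertex -0.111 -1.728 1.418
vertex -0.472 -1.065 3.436
endloop
endfacet
facet normal 0.160 -0.620 -0.768
outer loop
vertex -0.111 -1.728 1.418
vertex -0.148 -2.315 1.884
vertex -0.645 -1.933 1.472
endloop
endfacet
facet normal -0.366 0.863 -0.349
outer loop
vertex -0.111 -1.728 1.418
vertex -0.645 -1.933 1.472
vertex -0.472 -1.065 3.436
endloop
endfacet
facet normal 0.161 -0.619 -0.768
outer loop
vertex -0.645 -1.933 1.472
vertex -0.148 -2.315 1.884
vertex -0.887 -2.362 1.767
endloop
endfacet
facet normal -0.896 0.429 -0.111
outer loop
vertex -0.645 -1.933 1.472
vertex -0.887 -2.362 1.767
vertex -0.472 -1.065 3.436
endloop
endfacet
facet normal 0.161 -0.618 -0.769
outer loop
vertex -0.887 -2.362 1.767
vertex -0.148 -2.315 1.884
vertex -0.696 -2.764 2.13
endloop
endfacet
facet normal -0.931 -0.137 0.338
outer loop
vertex -0.887 -2.362 1.767
vertex -0.696 -2.764 2.13
vertex -0.472 -1.065 3.436
endloop
endfacet
facet normal 0.162 -0.619 -0.769
outer loop
vertex -0.696 -2.764 2.13
vertex -0.148 -2.315 1.884
vertex -0.184 -2.902 2.349
endloop
endfacet
facet normal -0.451 -0.506 0.735
outer loop
vertex -0.696 -2.764 2.13
vertex -0.184 -2.902 2.349
vertex -0.472 -1.065 3.436
endloop
endfacet
facet normal 0.160 -0.619 -0.769
outer loop
vertex -0.184 -2.902 2.349
vertex -0.148 -2.315 1.884
vertex 0.35 -2.697 2.295
endloop
endfacet
facet normal 0.263 -0.461 0.848
outer loop
vertex -0.184 -2.902 2.349
vertex 0.35 -2.697 2.295
vertex -0.472 -1.065 3.436
endloop
endfacet

endsolid


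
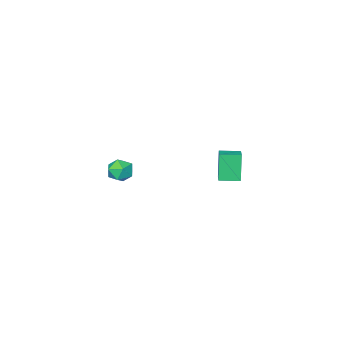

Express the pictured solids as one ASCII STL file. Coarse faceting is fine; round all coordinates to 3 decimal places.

solid 
facet normal -0.138 0.381 0.914
outer loop
vertex 2.887 -2.767 -0.23
vertex 3.364 -3.175 0.012
vertex 3.528 -2.564 -0.218
endloop
endfacet
facet normal -0.282 0.868 0.409
outer loop
vertex 2.887 -2.767 -0.23
vertex 3.528 -2.564 -0.218
vertex 3.145 -2.435 -0.756
endloop
endfacet
facet normal -0.796 0.605 -0.009
outer loop
vertex 2.887 -2.767 -0.23
vertex 3.145 -2.435 -0.756
vertex 2.743 -2.966 -0.857
endloop
endfacet
facet normal -0.971 -0.043 0.237
outer loop
vertex 2.887 -2.767 -0.23
vertex 2.743 -2.966 -0.857
vertex 2.879 -3.423 -0.382
endloop
endfacet
facet normal -0.563 -0.180 0.807
outer loop
vertex 2.887 -2.767 -0.23
vertex 2.879 -3.423 -0.382
vertex 3.364 -3.175 0.012
endloop
endfacet
facet normal 0.304 0.953 0.012
outer loop
vertex 3.145 -2.435 -0.756
vertex 3.528 -2.564 -0.218
vertex 3.781 -2.637 -0.838
endloop
endfacet
facet normal 0.536 0.167 0.827
outer loop
vertex 3.528 -2.564 -0.218
vertex 3.364 -3.175 0.012
vertex 3.917 -3.094 -0.363
endloop
endfacet
facet normal -0.151 -0.742 0.653
outer loop
vertex 3.364 -3.175 0.012
vertex 2.879 -3.423 -0.382
vertex 3.515 -3.625 -0.464
endloop
endfacet
facet normal -0.810 -0.521 -0.269
outer loop
vertex 2.879 -3.423 -0.382
vertex 2.743 -2.966 -0.857
vertex 3.132 -3.496 -1.002
endloop
endfacet
facet normal -0.529 0.527 -0.666
outer loop
vertex 2.743 -2.966 -0.857
vertex 3.145 -2.435 -0.756
vertex 3.296 -2.885 -1.232
endloop
endfacet
facet normal 0.971 0.043 -0.237
outer loop
vertex 3.773 -3.293 -0.99
vertex 3.781 -2.637 -0.838
vertex 3.917 -3.094 -0.363
endloop
endfacet
facet normal 0.796 -0.605 0.009
outer loop
vertex 3.773 -3.293 -0.99
vertex 3.917 -3.094 -0.363
vertex 3.515 -3.625 -0.464
endloop
endfacet
facet normal 0.282 -0.868 -0.409
outer loop
vertex 3.773 -3.293 -0.99
vertex 3.515 -3.625 -0.464
vertex 3.132 -3.496 -1.002
endloop
endfacet
facet normal 0.138 -0.381 -0.914
outer loop
vertex 3.773 -3.293 -0.99
vertex 3.132 -3.496 -1.002
vertex 3.296 -2.885 -1.232
endloop
endfacet
facet normal 0.563 0.180 -0.807
outer loop
vertex 3.773 -3.293 -0.99
vertex 3.296 -2.885 -1.232
vertex 3.781 -2.637 -0.838
endloop
endfacet
facet normal 0.810 0.521 0.269
outer loop
vertex 3.917 -3.094 -0.363
vertex 3.781 -2.637 -0.838
vertex 3.528 -2.564 -0.218
endloop
endfacet
facet normal 0.529 -0.527 0.666
outer loop
vertex 3.515 -3.625 -0.464
vertex 3.917 -3.094 -0.363
vertex 3.364 -3.175 0.012
endloop
endfacet
facet normal -0.304 -0.953 -0.012
outer loop
vertex 3.132 -3.496 -1.002
vertex 3.515 -3.625 -0.464
vertex 2.879 -3.423 -0.382
endloop
endfacet
facet normal -0.536 -0.167 -0.827
outer loop
vertex 3.296 -2.885 -1.232
vertex 3.132 -3.496 -1.002
vertex 2.743 -2.966 -0.857
endloop
endfacet
facet normal 0.151 0.742 -0.653
outer loop
vertex 3.781 -2.637 -0.838
vertex 3.296 -2.885 -1.232
vertex 3.145 -2.435 -0.756
endloop
endfacet
facet normal -0.783 0.622 -0.026
outer loop
vertex 1.209 2.442 2.42
vertex 1.701 3.072 2.68
vertex 1.495 2.748 1.137
endloop
endfacet
facet normal -0.586 -0.749 -0.309
outer loop
vertex 2.199 2.188 1.16
vertex 1.209 2.442 2.42
vertex 1.495 2.748 1.137
endloop
endfacet
facet normal -0.783 0.621 -0.026
outer loop
vertex 1.495 2.748 1.137
vertex 1.701 3.072 2.68
vertex 1.986 3.378 1.396
endloop
endfacet
facet normal 0.211 0.226 -0.951
outer loop
vertex 1.986 3.378 1.396
vertex 2.199 2.188 1.16
vertex 1.495 2.748 1.137
endloop
endfacet
facet normal -0.212 -0.227 0.951
outer loop
vertex 1.209 2.442 2.42
vertex 2.405 2.512 2.703
vertex 1.701 3.072 2.68
endloop
endfacet
facet normal -0.585 -0.750 -0.309
outer loop
vertex 1.914 1.882 2.444
vertex 1.209 2.442 2.42
vertex 2.199 2.188 1.16
endloop
endfacet
facet normal -0.212 -0.226 0.951
outer loop
vertex 1.914 1.882 2.444
vertex 2.405 2.512 2.703
vertex 1.209 2.442 2.42
endloop
endfacet
facet normal 0.586 0.749 0.309
outer loop
vertex 1.701 3.072 2.68
vertex 2.405 2.512 2.703
vertex 1.986 3.378 1.396
endloop
endfacet
facet normal 0.212 0.227 -0.951
outer loop
vertex 2.691 2.818 1.42
vertex 2.199 2.188 1.16
vertex 1.986 3.378 1.396
endloop
endfacet
facet normal 0.585 0.750 0.309
outer loop
vertex 1.986 3.378 1.396
vertex 2.405 2.512 2.703
vertex 2.691 2.818 1.42
endloop
endfacet
facet normal 0.783 -0.622 0.026
outer loop
vertex 2.691 2.818 1.42
vertex 1.914 1.882 2.444
vertex 2.199 2.188 1.16
endloop
endfacet
facet normal 0.783 -0.621 0.026
outer loop
vertex 2.405 2.512 2.703
vertex 1.914 1.882 2.444
vertex 2.691 2.818 1.42
endloop
endfacet

endsolid


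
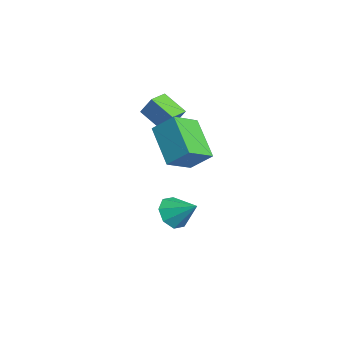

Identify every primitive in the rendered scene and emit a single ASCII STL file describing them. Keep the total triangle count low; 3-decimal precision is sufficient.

solid 
facet normal -0.558 -0.618 -0.553
outer loop
vertex 0.493 1.455 -4.599
vertex 0.237 1.034 -3.87
vertex -0.065 1.72 -4.332
endloop
endfacet
facet normal 0.255 0.898 -0.358
outer loop
vertex 0.493 1.455 -4.599
vertex -0.065 1.72 -4.332
vertex 1.023 1.906 -3.09
endloop
endfacet
facet normal -0.558 -0.618 -0.554
outer loop
vertex -0.065 1.72 -4.332
vertex 0.237 1.034 -3.87
vertex -0.447 1.583 -3.794
endloop
endfacet
facet normal -0.246 0.967 0.071
outer loop
vertex -0.065 1.72 -4.332
vertex -0.447 1.583 -3.794
vertex 1.023 1.906 -3.09
endloop
endfacet
facet normal -0.558 -0.619 -0.553
outer loop
vertex -0.447 1.583 -3.794
vertex 0.237 1.034 -3.87
vertex -0.428 1.125 -3.301
endloop
endfacet
facet normal -0.440 0.649 0.620
outer loop
vertex -0.447 1.583 -3.794
vertex -0.428 1.125 -3.301
vertex 1.023 1.906 -3.09
endloop
endfacet
facet normal -0.558 -0.618 -0.554
outer loop
vertex -0.428 1.125 -3.301
vertex 0.237 1.034 -3.87
vertex -0.02 0.613 -3.141
endloop
endfacet
facet normal -0.212 0.133 0.968
outer loop
vertex -0.428 1.125 -3.301
vertex -0.02 0.613 -3.141
vertex 1.023 1.906 -3.09
endloop
endfacet
facet normal -0.559 -0.617 -0.554
outer loop
vertex -0.02 0.613 -3.141
vertex 0.237 1.034 -3.87
vertex 0.538 0.348 -3.409
endloop
endfacet
facet normal 0.304 -0.281 0.910
outer loop
vertex -0.02 0.613 -3.141
vertex 0.538 0.348 -3.409
vertex 1.023 1.906 -3.09
endloop
endfacet
facet normal -0.558 -0.617 -0.554
outer loop
vertex 0.538 0.348 -3.409
vertex 0.237 1.034 -3.87
vertex 0.92 0.485 -3.946
endloop
endfacet
facet normal 0.803 -0.349 0.483
outer loop
vertex 0.538 0.348 -3.409
vertex 0.92 0.485 -3.946
vertex 1.023 1.906 -3.09
endloop
endfacet
facet normal -0.558 -0.618 -0.554
outer loop
vertex 0.92 0.485 -3.946
vertex 0.237 1.034 -3.87
vertex 0.902 0.944 -4.44
endloop
endfacet
facet normal 0.997 -0.032 -0.066
outer loop
vertex 0.92 0.485 -3.946
vertex 0.902 0.944 -4.44
vertex 1.023 1.906 -3.09
endloop
endfacet
facet normal -0.558 -0.619 -0.553
outer loop
vertex 0.902 0.944 -4.44
vertex 0.237 1.034 -3.87
vertex 0.493 1.455 -4.599
endloop
endfacet
facet normal 0.769 0.486 -0.415
outer loop
vertex 0.902 0.944 -4.44
vertex 0.493 1.455 -4.599
vertex 1.023 1.906 -3.09
endloop
endfacet
facet normal -0.695 0.718 -0.014
outer loop
vertex -2.456 0.592 1.263
vertex -2.037 1.015 2.176
vertex -1.643 1.365 0.531
endloop
endfacet
facet normal -0.384 -0.389 -0.837
outer loop
vertex -1.003 0.705 0.544
vertex -2.456 0.592 1.263
vertex -1.643 1.365 0.531
endloop
endfacet
facet normal -0.696 0.718 -0.014
outer loop
vertex -1.643 1.365 0.531
vertex -2.037 1.015 2.176
vertex -1.224 1.789 1.444
endloop
endfacet
facet normal 0.607 0.577 -0.547
outer loop
vertex -1.224 1.789 1.444
vertex -1.003 0.705 0.544
vertex -1.643 1.365 0.531
endloop
endfacet
facet normal -0.607 -0.578 0.546
outer loop
vertex -2.456 0.592 1.263
vertex -1.397 0.355 2.189
vertex -2.037 1.015 2.176
endloop
endfacet
facet normal -0.384 -0.388 -0.838
outer loop
vertex -1.816 -0.069 1.276
vertex -2.456 0.592 1.263
vertex -1.003 0.705 0.544
endloop
endfacet
facet normal -0.607 -0.577 0.547
outer loop
vertex -1.816 -0.069 1.276
vertex -1.397 0.355 2.189
vertex -2.456 0.592 1.263
endloop
endfacet
facet normal 0.384 0.389 0.838
outer loop
vertex -2.037 1.015 2.176
vertex -1.397 0.355 2.189
vertex -1.224 1.789 1.444
endloop
endfacet
facet normal 0.607 0.577 -0.546
outer loop
vertex -0.584 1.128 1.457
vertex -1.003 0.705 0.544
vertex -1.224 1.789 1.444
endloop
endfacet
facet normal 0.384 0.389 0.837
outer loop
vertex -1.224 1.789 1.444
vertex -1.397 0.355 2.189
vertex -0.584 1.128 1.457
endloop
endfacet
facet normal 0.696 -0.718 0.013
outer loop
vertex -0.584 1.128 1.457
vertex -1.816 -0.069 1.276
vertex -1.003 0.705 0.544
endloop
endfacet
facet normal 0.696 -0.718 0.014
outer loop
vertex -1.397 0.355 2.189
vertex -1.816 -0.069 1.276
vertex -0.584 1.128 1.457
endloop
endfacet
facet normal -0.504 0.735 -0.454
outer loop
vertex 0.035 1.15 0.88
vertex 0.497 1.99 1.728
vertex 1.708 1.513 -0.389
endloop
endfacet
facet normal -0.361 -0.656 -0.663
outer loop
vertex 2.463 0.41 0.292
vertex 0.035 1.15 0.88
vertex 1.708 1.513 -0.389
endloop
endfacet
facet normal -0.504 0.735 -0.454
outer loop
vertex 1.708 1.513 -0.389
vertex 0.497 1.99 1.728
vertex 2.169 2.353 0.46
endloop
endfacet
facet normal 0.785 0.170 -0.595
outer loop
vertex 2.169 2.353 0.46
vertex 2.463 0.41 0.292
vertex 1.708 1.513 -0.389
endloop
endfacet
facet normal -0.785 -0.170 0.596
outer loop
vertex 0.035 1.15 0.88
vertex 1.252 0.887 2.409
vertex 0.497 1.99 1.728
endloop
endfacet
facet normal -0.361 -0.656 -0.663
outer loop
vertex 0.791 0.047 1.56
vertex 0.035 1.15 0.88
vertex 2.463 0.41 0.292
endloop
endfacet
facet normal -0.785 -0.171 0.595
outer loop
vertex 0.791 0.047 1.56
vertex 1.252 0.887 2.409
vertex 0.035 1.15 0.88
endloop
endfacet
facet normal 0.360 0.656 0.663
outer loop
vertex 0.497 1.99 1.728
vertex 1.252 0.887 2.409
vertex 2.169 2.353 0.46
endloop
endfacet
facet normal 0.785 0.170 -0.596
outer loop
vertex 2.925 1.25 1.14
vertex 2.463 0.41 0.292
vertex 2.169 2.353 0.46
endloop
endfacet
facet normal 0.361 0.656 0.663
outer loop
vertex 2.169 2.353 0.46
vertex 1.252 0.887 2.409
vertex 2.925 1.25 1.14
endloop
endfacet
facet normal 0.504 -0.735 0.454
outer loop
vertex 2.925 1.25 1.14
vertex 0.791 0.047 1.56
vertex 2.463 0.41 0.292
endloop
endfacet
facet normal 0.504 -0.735 0.454
outer loop
vertex 1.252 0.887 2.409
vertex 0.791 0.047 1.56
vertex 2.925 1.25 1.14
endloop
endfacet

endsolid


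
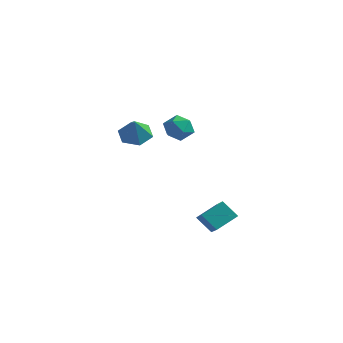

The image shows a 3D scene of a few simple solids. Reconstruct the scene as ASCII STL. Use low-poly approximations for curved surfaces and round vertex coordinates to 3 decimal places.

solid 
facet normal -0.353 0.483 -0.801
outer loop
vertex -3.04 -1.294 -0.221
vertex -3.733 -0.829 0.365
vertex -2.818 -0.401 0.22
endloop
endfacet
facet normal 0.969 -0.246 0.011
outer loop
vertex -3.04 -1.294 -0.221
vertex -2.818 -0.401 0.22
vertex -3.147 -1.631 1.695
endloop
endfacet
facet normal -0.353 0.483 -0.801
outer loop
vertex -2.818 -0.401 0.22
vertex -3.733 -0.829 0.365
vertex -3.512 0.064 0.806
endloop
endfacet
facet normal 0.733 0.433 0.525
outer loop
vertex -2.818 -0.401 0.22
vertex -3.512 0.064 0.806
vertex -3.147 -1.631 1.695
endloop
endfacet
facet normal -0.353 0.483 -0.801
outer loop
vertex -3.512 0.064 0.806
vertex -3.733 -0.829 0.365
vertex -4.426 -0.364 0.951
endloop
endfacet
facet normal -0.070 0.451 0.890
outer loop
vertex -3.512 0.064 0.806
vertex -4.426 -0.364 0.951
vertex -3.147 -1.631 1.695
endloop
endfacet
facet normal -0.353 0.483 -0.801
outer loop
vertex -4.426 -0.364 0.951
vertex -3.733 -0.829 0.365
vertex -4.648 -1.257 0.51
endloop
endfacet
facet normal -0.637 -0.208 0.742
outer loop
vertex -4.426 -0.364 0.951
vertex -4.648 -1.257 0.51
vertex -3.147 -1.631 1.695
endloop
endfacet
facet normal -0.353 0.483 -0.801
outer loop
vertex -4.648 -1.257 0.51
vertex -3.733 -0.829 0.365
vertex -3.954 -1.722 -0.076
endloop
endfacet
facet normal -0.401 -0.887 0.228
outer loop
vertex -4.648 -1.257 0.51
vertex -3.954 -1.722 -0.076
vertex -3.147 -1.631 1.695
endloop
endfacet
facet normal -0.353 0.483 -0.801
outer loop
vertex -3.954 -1.722 -0.076
vertex -3.733 -0.829 0.365
vertex -3.04 -1.294 -0.221
endloop
endfacet
facet normal 0.402 -0.905 -0.137
outer loop
vertex -3.954 -1.722 -0.076
vertex -3.04 -1.294 -0.221
vertex -3.147 -1.631 1.695
endloop
endfacet
facet normal 0.189 0.593 0.783
outer loop
vertex 0.505 -1.32 2.402
vertex 0.056 -1.928 2.971
vertex 0.985 -2.021 2.817
endloop
endfacet
facet normal 0.701 0.652 0.290
outer loop
vertex 0.505 -1.32 2.402
vertex 0.985 -2.021 2.817
vertex 1.155 -1.802 1.913
endloop
endfacet
facet normal 0.397 0.860 -0.320
outer loop
vertex 0.505 -1.32 2.402
vertex 1.155 -1.802 1.913
vertex 0.331 -1.573 1.507
endloop
endfacet
facet normal -0.303 0.931 -0.204
outer loop
vertex 0.505 -1.32 2.402
vertex 0.331 -1.573 1.507
vertex -0.348 -1.651 2.161
endloop
endfacet
facet normal -0.432 0.765 0.477
outer loop
vertex 0.505 -1.32 2.402
vertex -0.348 -1.651 2.161
vertex 0.056 -1.928 2.971
endloop
endfacet
facet normal 0.983 0.004 0.186
outer loop
vertex 1.155 -1.802 1.913
vertex 0.985 -2.021 2.817
vertex 1.108 -2.709 2.179
endloop
endfacet
facet normal 0.154 -0.091 0.984
outer loop
vertex 0.985 -2.021 2.817
vertex 0.056 -1.928 2.971
vertex 0.429 -2.787 2.833
endloop
endfacet
facet normal -0.852 0.188 0.489
outer loop
vertex 0.056 -1.928 2.971
vertex -0.348 -1.651 2.161
vertex -0.395 -2.558 2.427
endloop
endfacet
facet normal -0.644 0.455 -0.615
outer loop
vertex -0.348 -1.651 2.161
vertex 0.331 -1.573 1.507
vertex -0.225 -2.339 1.523
endloop
endfacet
facet normal 0.490 0.342 -0.802
outer loop
vertex 0.331 -1.573 1.507
vertex 1.155 -1.802 1.913
vertex 0.704 -2.432 1.369
endloop
endfacet
facet normal 0.303 -0.931 0.204
outer loop
vertex 0.255 -3.04 1.938
vertex 1.108 -2.709 2.179
vertex 0.429 -2.787 2.833
endloop
endfacet
facet normal -0.397 -0.860 0.320
outer loop
vertex 0.255 -3.04 1.938
vertex 0.429 -2.787 2.833
vertex -0.395 -2.558 2.427
endloop
endfacet
facet normal -0.701 -0.652 -0.290
outer loop
vertex 0.255 -3.04 1.938
vertex -0.395 -2.558 2.427
vertex -0.225 -2.339 1.523
endloop
endfacet
facet normal -0.189 -0.593 -0.783
outer loop
vertex 0.255 -3.04 1.938
vertex -0.225 -2.339 1.523
vertex 0.704 -2.432 1.369
endloop
endfacet
facet normal 0.432 -0.765 -0.477
outer loop
vertex 0.255 -3.04 1.938
vertex 0.704 -2.432 1.369
vertex 1.108 -2.709 2.179
endloop
endfacet
facet normal 0.644 -0.455 0.615
outer loop
vertex 0.429 -2.787 2.833
vertex 1.108 -2.709 2.179
vertex 0.985 -2.021 2.817
endloop
endfacet
facet normal -0.490 -0.342 0.802
outer loop
vertex -0.395 -2.558 2.427
vertex 0.429 -2.787 2.833
vertex 0.056 -1.928 2.971
endloop
endfacet
facet normal -0.983 -0.004 -0.186
outer loop
vertex -0.225 -2.339 1.523
vertex -0.395 -2.558 2.427
vertex -0.348 -1.651 2.161
endloop
endfacet
facet normal -0.154 0.091 -0.984
outer loop
vertex 0.704 -2.432 1.369
vertex -0.225 -2.339 1.523
vertex 0.331 -1.573 1.507
endloop
endfacet
facet normal 0.852 -0.188 -0.489
outer loop
vertex 1.108 -2.709 2.179
vertex 0.704 -2.432 1.369
vertex 1.155 -1.802 1.913
endloop
endfacet
facet normal -0.687 -0.147 0.712
outer loop
vertex 3.06 -3.679 -3.121
vertex 3.579 -2.509 -2.379
vertex 1.882 -2.579 -4.03
endloop
endfacet
facet normal -0.351 -0.791 -0.502
outer loop
vertex 2.761 -2.391 -4.941
vertex 3.06 -3.679 -3.121
vertex 1.882 -2.579 -4.03
endloop
endfacet
facet normal -0.687 -0.147 0.712
outer loop
vertex 1.882 -2.579 -4.03
vertex 3.579 -2.509 -2.379
vertex 2.401 -1.409 -3.288
endloop
endfacet
facet normal -0.637 0.594 -0.492
outer loop
vertex 2.401 -1.409 -3.288
vertex 2.761 -2.391 -4.941
vertex 1.882 -2.579 -4.03
endloop
endfacet
facet normal 0.637 -0.594 0.492
outer loop
vertex 3.06 -3.679 -3.121
vertex 4.458 -2.321 -3.29
vertex 3.579 -2.509 -2.379
endloop
endfacet
facet normal -0.351 -0.791 -0.502
outer loop
vertex 3.939 -3.491 -4.032
vertex 3.06 -3.679 -3.121
vertex 2.761 -2.391 -4.941
endloop
endfacet
facet normal 0.637 -0.594 0.492
outer loop
vertex 3.939 -3.491 -4.032
vertex 4.458 -2.321 -3.29
vertex 3.06 -3.679 -3.121
endloop
endfacet
facet normal 0.351 0.791 0.502
outer loop
vertex 3.579 -2.509 -2.379
vertex 4.458 -2.321 -3.29
vertex 2.401 -1.409 -3.288
endloop
endfacet
facet normal -0.637 0.594 -0.492
outer loop
vertex 3.28 -1.221 -4.199
vertex 2.761 -2.391 -4.941
vertex 2.401 -1.409 -3.288
endloop
endfacet
facet normal 0.351 0.791 0.502
outer loop
vertex 2.401 -1.409 -3.288
vertex 4.458 -2.321 -3.29
vertex 3.28 -1.221 -4.199
endloop
endfacet
facet normal 0.687 0.147 -0.712
outer loop
vertex 3.28 -1.221 -4.199
vertex 3.939 -3.491 -4.032
vertex 2.761 -2.391 -4.941
endloop
endfacet
facet normal 0.687 0.147 -0.712
outer loop
vertex 4.458 -2.321 -3.29
vertex 3.939 -3.491 -4.032
vertex 3.28 -1.221 -4.199
endloop
endfacet

endsolid


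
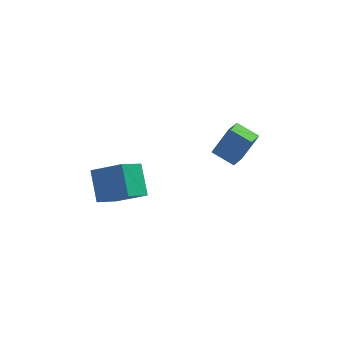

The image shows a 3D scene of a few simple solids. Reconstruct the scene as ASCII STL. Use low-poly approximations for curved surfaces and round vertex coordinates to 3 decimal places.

solid 
facet normal -0.815 0.448 0.368
outer loop
vertex 2.924 0.933 -1.041
vertex 3.397 2.105 -1.421
vertex 1.952 0.714 -2.924
endloop
endfacet
facet normal -0.358 -0.888 0.288
outer loop
vertex 3.223 0.015 -3.499
vertex 2.924 0.933 -1.041
vertex 1.952 0.714 -2.924
endloop
endfacet
facet normal -0.815 0.448 0.368
outer loop
vertex 1.952 0.714 -2.924
vertex 3.397 2.105 -1.421
vertex 2.425 1.886 -3.304
endloop
endfacet
facet normal -0.456 -0.102 -0.884
outer loop
vertex 2.425 1.886 -3.304
vertex 3.223 0.015 -3.499
vertex 1.952 0.714 -2.924
endloop
endfacet
facet normal 0.456 0.102 0.884
outer loop
vertex 2.924 0.933 -1.041
vertex 4.668 1.406 -1.996
vertex 3.397 2.105 -1.421
endloop
endfacet
facet normal -0.358 -0.888 0.288
outer loop
vertex 4.195 0.234 -1.616
vertex 2.924 0.933 -1.041
vertex 3.223 0.015 -3.499
endloop
endfacet
facet normal 0.456 0.102 0.884
outer loop
vertex 4.195 0.234 -1.616
vertex 4.668 1.406 -1.996
vertex 2.924 0.933 -1.041
endloop
endfacet
facet normal 0.358 0.888 -0.288
outer loop
vertex 3.397 2.105 -1.421
vertex 4.668 1.406 -1.996
vertex 2.425 1.886 -3.304
endloop
endfacet
facet normal -0.456 -0.102 -0.884
outer loop
vertex 3.696 1.187 -3.879
vertex 3.223 0.015 -3.499
vertex 2.425 1.886 -3.304
endloop
endfacet
facet normal 0.358 0.888 -0.288
outer loop
vertex 2.425 1.886 -3.304
vertex 4.668 1.406 -1.996
vertex 3.696 1.187 -3.879
endloop
endfacet
facet normal 0.815 -0.448 -0.368
outer loop
vertex 3.696 1.187 -3.879
vertex 4.195 0.234 -1.616
vertex 3.223 0.015 -3.499
endloop
endfacet
facet normal 0.815 -0.448 -0.368
outer loop
vertex 4.668 1.406 -1.996
vertex 4.195 0.234 -1.616
vertex 3.696 1.187 -3.879
endloop
endfacet
facet normal -0.523 -0.668 0.529
outer loop
vertex -2.987 -3.176 -0.846
vertex -4.759 -2.613 -1.886
vertex -2.586 -4.671 -2.339
endloop
endfacet
facet normal 0.831 -0.265 0.488
outer loop
vertex -1.581 -3.387 -3.354
vertex -2.987 -3.176 -0.846
vertex -2.586 -4.671 -2.339
endloop
endfacet
facet normal -0.523 -0.669 0.528
outer loop
vertex -2.586 -4.671 -2.339
vertex -4.759 -2.613 -1.886
vertex -4.357 -4.107 -3.379
endloop
endfacet
facet normal 0.186 -0.695 -0.694
outer loop
vertex -4.357 -4.107 -3.379
vertex -1.581 -3.387 -3.354
vertex -2.586 -4.671 -2.339
endloop
endfacet
facet normal -0.187 0.695 0.694
outer loop
vertex -2.987 -3.176 -0.846
vertex -3.754 -1.329 -2.901
vertex -4.759 -2.613 -1.886
endloop
endfacet
facet normal 0.832 -0.264 0.488
outer loop
vertex -1.983 -1.893 -1.861
vertex -2.987 -3.176 -0.846
vertex -1.581 -3.387 -3.354
endloop
endfacet
facet normal -0.186 0.695 0.694
outer loop
vertex -1.983 -1.893 -1.861
vertex -3.754 -1.329 -2.901
vertex -2.987 -3.176 -0.846
endloop
endfacet
facet normal -0.831 0.265 -0.489
outer loop
vertex -4.759 -2.613 -1.886
vertex -3.754 -1.329 -2.901
vertex -4.357 -4.107 -3.379
endloop
endfacet
facet normal 0.187 -0.695 -0.694
outer loop
vertex -3.353 -2.824 -4.394
vertex -1.581 -3.387 -3.354
vertex -4.357 -4.107 -3.379
endloop
endfacet
facet normal -0.832 0.265 -0.488
outer loop
vertex -4.357 -4.107 -3.379
vertex -3.754 -1.329 -2.901
vertex -3.353 -2.824 -4.394
endloop
endfacet
facet normal 0.523 0.669 -0.529
outer loop
vertex -3.353 -2.824 -4.394
vertex -1.983 -1.893 -1.861
vertex -1.581 -3.387 -3.354
endloop
endfacet
facet normal 0.523 0.668 -0.529
outer loop
vertex -3.754 -1.329 -2.901
vertex -1.983 -1.893 -1.861
vertex -3.353 -2.824 -4.394
endloop
endfacet

endsolid


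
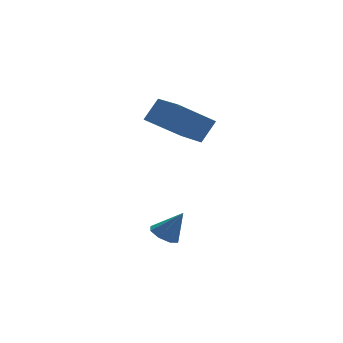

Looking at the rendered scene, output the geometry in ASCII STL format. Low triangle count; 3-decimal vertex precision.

solid 
facet normal -0.820 0.086 0.566
outer loop
vertex -2.055 2.477 2.847
vertex -2.03 4.212 2.619
vertex -2.707 2.364 1.919
endloop
endfacet
facet normal -0.014 -0.991 0.131
outer loop
vertex -1.23 2.208 0.901
vertex -2.055 2.477 2.847
vertex -2.707 2.364 1.919
endloop
endfacet
facet normal -0.820 0.086 0.565
outer loop
vertex -2.707 2.364 1.919
vertex -2.03 4.212 2.619
vertex -2.682 4.099 1.69
endloop
endfacet
facet normal -0.572 -0.099 -0.814
outer loop
vertex -2.682 4.099 1.69
vertex -1.23 2.208 0.901
vertex -2.707 2.364 1.919
endloop
endfacet
facet normal 0.572 0.099 0.814
outer loop
vertex -2.055 2.477 2.847
vertex -0.553 4.056 1.601
vertex -2.03 4.212 2.619
endloop
endfacet
facet normal -0.015 -0.991 0.131
outer loop
vertex -0.578 2.321 1.83
vertex -2.055 2.477 2.847
vertex -1.23 2.208 0.901
endloop
endfacet
facet normal 0.571 0.099 0.815
outer loop
vertex -0.578 2.321 1.83
vertex -0.553 4.056 1.601
vertex -2.055 2.477 2.847
endloop
endfacet
facet normal 0.015 0.991 -0.131
outer loop
vertex -2.03 4.212 2.619
vertex -0.553 4.056 1.601
vertex -2.682 4.099 1.69
endloop
endfacet
facet normal -0.571 -0.099 -0.815
outer loop
vertex -1.205 3.943 0.673
vertex -1.23 2.208 0.901
vertex -2.682 4.099 1.69
endloop
endfacet
facet normal 0.015 0.991 -0.131
outer loop
vertex -2.682 4.099 1.69
vertex -0.553 4.056 1.601
vertex -1.205 3.943 0.673
endloop
endfacet
facet normal 0.820 -0.086 -0.565
outer loop
vertex -1.205 3.943 0.673
vertex -0.578 2.321 1.83
vertex -1.23 2.208 0.901
endloop
endfacet
facet normal 0.820 -0.086 -0.566
outer loop
vertex -0.553 4.056 1.601
vertex -0.578 2.321 1.83
vertex -1.205 3.943 0.673
endloop
endfacet
facet normal -0.456 0.263 -0.850
outer loop
vertex -2.856 1.499 -3.094
vertex -3.297 1.061 -2.993
vertex -3.23 1.669 -2.841
endloop
endfacet
facet normal 0.585 0.713 0.386
outer loop
vertex -2.856 1.499 -3.094
vertex -3.23 1.669 -2.841
vertex -2.703 0.719 -1.887
endloop
endfacet
facet normal -0.457 0.263 -0.850
outer loop
vertex -3.23 1.669 -2.841
vertex -3.297 1.061 -2.993
vertex -3.643 1.482 -2.677
endloop
endfacet
facet normal -0.033 0.699 0.714
outer loop
vertex -3.23 1.669 -2.841
vertex -3.643 1.482 -2.677
vertex -2.703 0.719 -1.887
endloop
endfacet
facet normal -0.457 0.262 -0.850
outer loop
vertex -3.643 1.482 -2.677
vertex -3.297 1.061 -2.993
vertex -3.853 1.048 -2.698
endloop
endfacet
facet normal -0.522 0.213 0.826
outer loop
vertex -3.643 1.482 -2.677
vertex -3.853 1.048 -2.698
vertex -2.703 0.719 -1.887
endloop
endfacet
facet normal -0.457 0.263 -0.850
outer loop
vertex -3.853 1.048 -2.698
vertex -3.297 1.061 -2.993
vertex -3.737 0.622 -2.892
endloop
endfacet
facet normal -0.596 -0.462 0.657
outer loop
vertex -3.853 1.048 -2.698
vertex -3.737 0.622 -2.892
vertex -2.703 0.719 -1.887
endloop
endfacet
facet normal -0.457 0.262 -0.850
outer loop
vertex -3.737 0.622 -2.892
vertex -3.297 1.061 -2.993
vertex -3.363 0.453 -3.145
endloop
endfacet
facet normal -0.211 -0.928 0.307
outer loop
vertex -3.737 0.622 -2.892
vertex -3.363 0.453 -3.145
vertex -2.703 0.719 -1.887
endloop
endfacet
facet normal -0.456 0.262 -0.850
outer loop
vertex -3.363 0.453 -3.145
vertex -3.297 1.061 -2.993
vertex -2.95 0.64 -3.309
endloop
endfacet
facet normal 0.406 -0.914 -0.020
outer loop
vertex -3.363 0.453 -3.145
vertex -2.95 0.64 -3.309
vertex -2.703 0.719 -1.887
endloop
endfacet
facet normal -0.455 0.264 -0.851
outer loop
vertex -2.95 0.64 -3.309
vertex -3.297 1.061 -2.993
vertex -2.74 1.073 -3.287
endloop
endfacet
facet normal 0.895 -0.427 -0.132
outer loop
vertex -2.95 0.64 -3.309
vertex -2.74 1.073 -3.287
vertex -2.703 0.719 -1.887
endloop
endfacet
facet normal -0.455 0.262 -0.851
outer loop
vertex -2.74 1.073 -3.287
vertex -3.297 1.061 -2.993
vertex -2.856 1.499 -3.094
endloop
endfacet
facet normal 0.968 0.247 0.037
outer loop
vertex -2.74 1.073 -3.287
vertex -2.856 1.499 -3.094
vertex -2.703 0.719 -1.887
endloop
endfacet

endsolid


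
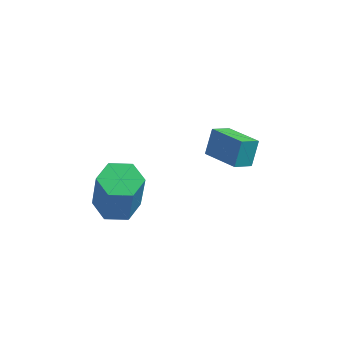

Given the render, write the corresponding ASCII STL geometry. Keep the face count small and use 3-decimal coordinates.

solid 
facet normal -0.154 0.158 -0.975
outer loop
vertex -3.041 -3.268 1.789
vertex -3.863 -3.574 1.869
vertex -3.699 -2.716 1.982
endloop
endfacet
facet normal 0.646 0.763 0.021
outer loop
vertex -3.041 -3.268 1.789
vertex -3.699 -2.716 1.982
vertex -2.736 -3.581 3.731
endloop
endfacet
facet normal 0.646 0.763 0.021
outer loop
vertex -2.736 -3.581 3.731
vertex -3.699 -2.716 1.982
vertex -3.394 -3.029 3.923
endloop
endfacet
facet normal 0.153 -0.157 0.976
outer loop
vertex -2.736 -3.581 3.731
vertex -3.394 -3.029 3.923
vertex -3.557 -3.886 3.811
endloop
endfacet
facet normal -0.154 0.158 -0.975
outer loop
vertex -3.699 -2.716 1.982
vertex -3.863 -3.574 1.869
vertex -4.52 -3.022 2.062
endloop
endfacet
facet normal -0.325 0.924 0.200
outer loop
vertex -3.699 -2.716 1.982
vertex -4.52 -3.022 2.062
vertex -3.394 -3.029 3.923
endloop
endfacet
facet normal -0.324 0.925 0.200
outer loop
vertex -3.394 -3.029 3.923
vertex -4.52 -3.022 2.062
vertex -4.215 -3.334 4.003
endloop
endfacet
facet normal 0.153 -0.157 0.976
outer loop
vertex -3.394 -3.029 3.923
vertex -4.215 -3.334 4.003
vertex -3.557 -3.886 3.811
endloop
endfacet
facet normal -0.154 0.158 -0.975
outer loop
vertex -4.52 -3.022 2.062
vertex -3.863 -3.574 1.869
vertex -4.684 -3.879 1.949
endloop
endfacet
facet normal -0.970 0.162 0.179
outer loop
vertex -4.52 -3.022 2.062
vertex -4.684 -3.879 1.949
vertex -4.215 -3.334 4.003
endloop
endfacet
facet normal -0.970 0.162 0.179
outer loop
vertex -4.215 -3.334 4.003
vertex -4.684 -3.879 1.949
vertex -4.379 -4.192 3.891
endloop
endfacet
facet normal 0.153 -0.157 0.976
outer loop
vertex -4.215 -3.334 4.003
vertex -4.379 -4.192 3.891
vertex -3.557 -3.886 3.811
endloop
endfacet
facet normal -0.153 0.157 -0.976
outer loop
vertex -4.684 -3.879 1.949
vertex -3.863 -3.574 1.869
vertex -4.026 -4.431 1.757
endloop
endfacet
facet normal -0.646 -0.763 -0.021
outer loop
vertex -4.684 -3.879 1.949
vertex -4.026 -4.431 1.757
vertex -4.379 -4.192 3.891
endloop
endfacet
facet normal -0.646 -0.763 -0.021
outer loop
vertex -4.379 -4.192 3.891
vertex -4.026 -4.431 1.757
vertex -3.721 -4.744 3.698
endloop
endfacet
facet normal 0.154 -0.158 0.975
outer loop
vertex -4.379 -4.192 3.891
vertex -3.721 -4.744 3.698
vertex -3.557 -3.886 3.811
endloop
endfacet
facet normal -0.153 0.157 -0.976
outer loop
vertex -4.026 -4.431 1.757
vertex -3.863 -3.574 1.869
vertex -3.205 -4.126 1.677
endloop
endfacet
facet normal 0.324 -0.925 -0.200
outer loop
vertex -4.026 -4.431 1.757
vertex -3.205 -4.126 1.677
vertex -3.721 -4.744 3.698
endloop
endfacet
facet normal 0.325 -0.924 -0.200
outer loop
vertex -3.721 -4.744 3.698
vertex -3.205 -4.126 1.677
vertex -2.9 -4.438 3.618
endloop
endfacet
facet normal 0.154 -0.158 0.975
outer loop
vertex -3.721 -4.744 3.698
vertex -2.9 -4.438 3.618
vertex -3.557 -3.886 3.811
endloop
endfacet
facet normal -0.153 0.157 -0.976
outer loop
vertex -3.205 -4.126 1.677
vertex -3.863 -3.574 1.869
vertex -3.041 -3.268 1.789
endloop
endfacet
facet normal 0.970 -0.162 -0.179
outer loop
vertex -3.205 -4.126 1.677
vertex -3.041 -3.268 1.789
vertex -2.9 -4.438 3.618
endloop
endfacet
facet normal 0.970 -0.162 -0.179
outer loop
vertex -2.9 -4.438 3.618
vertex -3.041 -3.268 1.789
vertex -2.736 -3.581 3.731
endloop
endfacet
facet normal 0.154 -0.158 0.975
outer loop
vertex -2.9 -4.438 3.618
vertex -2.736 -3.581 3.731
vertex -3.557 -3.886 3.811
endloop
endfacet
facet normal -0.857 0.463 -0.225
outer loop
vertex -1.57 0.729 2.926
vertex -1.095 1.387 2.471
vertex -1.648 0.109 1.949
endloop
endfacet
facet normal -0.511 -0.707 0.489
outer loop
vertex -0.285 -0.627 2.309
vertex -1.57 0.729 2.926
vertex -1.648 0.109 1.949
endloop
endfacet
facet normal -0.857 0.463 -0.225
outer loop
vertex -1.648 0.109 1.949
vertex -1.095 1.387 2.471
vertex -1.173 0.767 1.494
endloop
endfacet
facet normal -0.066 -0.535 -0.842
outer loop
vertex -1.173 0.767 1.494
vertex -0.285 -0.627 2.309
vertex -1.648 0.109 1.949
endloop
endfacet
facet normal 0.066 0.535 0.842
outer loop
vertex -1.57 0.729 2.926
vertex 0.268 0.651 2.831
vertex -1.095 1.387 2.471
endloop
endfacet
facet normal -0.511 -0.707 0.489
outer loop
vertex -0.207 -0.007 3.286
vertex -1.57 0.729 2.926
vertex -0.285 -0.627 2.309
endloop
endfacet
facet normal 0.066 0.535 0.842
outer loop
vertex -0.207 -0.007 3.286
vertex 0.268 0.651 2.831
vertex -1.57 0.729 2.926
endloop
endfacet
facet normal 0.511 0.707 -0.489
outer loop
vertex -1.095 1.387 2.471
vertex 0.268 0.651 2.831
vertex -1.173 0.767 1.494
endloop
endfacet
facet normal -0.066 -0.535 -0.842
outer loop
vertex 0.19 0.031 1.854
vertex -0.285 -0.627 2.309
vertex -1.173 0.767 1.494
endloop
endfacet
facet normal 0.511 0.707 -0.489
outer loop
vertex -1.173 0.767 1.494
vertex 0.268 0.651 2.831
vertex 0.19 0.031 1.854
endloop
endfacet
facet normal 0.857 -0.463 0.225
outer loop
vertex 0.19 0.031 1.854
vertex -0.207 -0.007 3.286
vertex -0.285 -0.627 2.309
endloop
endfacet
facet normal 0.857 -0.463 0.225
outer loop
vertex 0.268 0.651 2.831
vertex -0.207 -0.007 3.286
vertex 0.19 0.031 1.854
endloop
endfacet

endsolid


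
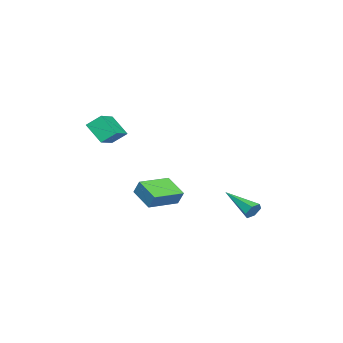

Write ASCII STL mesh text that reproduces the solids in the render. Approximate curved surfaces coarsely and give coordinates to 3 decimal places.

solid 
facet normal 0.451 0.812 -0.369
outer loop
vertex -0.818 4.059 -3.819
vertex -1.159 4.052 -4.251
vertex -1.294 4.333 -3.798
endloop
endfacet
facet normal 0.105 0.108 0.989
outer loop
vertex -0.818 4.059 -3.819
vertex -1.294 4.333 -3.798
vertex -2.061 2.428 -3.509
endloop
endfacet
facet normal 0.451 0.813 -0.370
outer loop
vertex -1.294 4.333 -3.798
vertex -1.159 4.052 -4.251
vertex -1.635 4.326 -4.229
endloop
endfacet
facet normal -0.728 0.380 0.570
outer loop
vertex -1.294 4.333 -3.798
vertex -1.635 4.326 -4.229
vertex -2.061 2.428 -3.509
endloop
endfacet
facet normal 0.451 0.813 -0.370
outer loop
vertex -1.635 4.326 -4.229
vertex -1.159 4.052 -4.251
vertex -1.5 4.045 -4.682
endloop
endfacet
facet normal -0.939 0.085 -0.332
outer loop
vertex -1.635 4.326 -4.229
vertex -1.5 4.045 -4.682
vertex -2.061 2.428 -3.509
endloop
endfacet
facet normal 0.452 0.811 -0.371
outer loop
vertex -1.5 4.045 -4.682
vertex -1.159 4.052 -4.251
vertex -1.024 3.77 -4.703
endloop
endfacet
facet normal -0.315 -0.483 -0.817
outer loop
vertex -1.5 4.045 -4.682
vertex -1.024 3.77 -4.703
vertex -2.061 2.428 -3.509
endloop
endfacet
facet normal 0.452 0.811 -0.371
outer loop
vertex -1.024 3.77 -4.703
vertex -1.159 4.052 -4.251
vertex -0.683 3.777 -4.272
endloop
endfacet
facet normal 0.519 -0.756 -0.399
outer loop
vertex -1.024 3.77 -4.703
vertex -0.683 3.777 -4.272
vertex -2.061 2.428 -3.509
endloop
endfacet
facet normal 0.452 0.811 -0.370
outer loop
vertex -0.683 3.777 -4.272
vertex -1.159 4.052 -4.251
vertex -0.818 4.059 -3.819
endloop
endfacet
facet normal 0.730 -0.461 0.504
outer loop
vertex -0.683 3.777 -4.272
vertex -0.818 4.059 -3.819
vertex -2.061 2.428 -3.509
endloop
endfacet
facet normal -0.584 -0.698 0.415
outer loop
vertex 1.588 -0.949 -1.678
vertex 0.177 0.118 -1.869
vertex 1.44 -1.282 -2.446
endloop
endfacet
facet normal 0.793 -0.600 0.107
outer loop
vertex 2.263 -0.298 -3.031
vertex 1.588 -0.949 -1.678
vertex 1.44 -1.282 -2.446
endloop
endfacet
facet normal -0.584 -0.698 0.414
outer loop
vertex 1.44 -1.282 -2.446
vertex 0.177 0.118 -1.869
vertex 0.029 -0.214 -2.637
endloop
endfacet
facet normal -0.174 -0.392 -0.904
outer loop
vertex 0.029 -0.214 -2.637
vertex 2.263 -0.298 -3.031
vertex 1.44 -1.282 -2.446
endloop
endfacet
facet normal 0.174 0.392 0.904
outer loop
vertex 1.588 -0.949 -1.678
vertex 1.0 1.102 -2.454
vertex 0.177 0.118 -1.869
endloop
endfacet
facet normal 0.793 -0.600 0.107
outer loop
vertex 2.411 0.034 -2.263
vertex 1.588 -0.949 -1.678
vertex 2.263 -0.298 -3.031
endloop
endfacet
facet normal 0.174 0.392 0.903
outer loop
vertex 2.411 0.034 -2.263
vertex 1.0 1.102 -2.454
vertex 1.588 -0.949 -1.678
endloop
endfacet
facet normal -0.793 0.600 -0.107
outer loop
vertex 0.177 0.118 -1.869
vertex 1.0 1.102 -2.454
vertex 0.029 -0.214 -2.637
endloop
endfacet
facet normal -0.174 -0.392 -0.903
outer loop
vertex 0.852 0.769 -3.222
vertex 2.263 -0.298 -3.031
vertex 0.029 -0.214 -2.637
endloop
endfacet
facet normal -0.793 0.600 -0.107
outer loop
vertex 0.029 -0.214 -2.637
vertex 1.0 1.102 -2.454
vertex 0.852 0.769 -3.222
endloop
endfacet
facet normal 0.584 0.698 -0.414
outer loop
vertex 0.852 0.769 -3.222
vertex 2.411 0.034 -2.263
vertex 2.263 -0.298 -3.031
endloop
endfacet
facet normal 0.584 0.698 -0.415
outer loop
vertex 1.0 1.102 -2.454
vertex 2.411 0.034 -2.263
vertex 0.852 0.769 -3.222
endloop
endfacet
facet normal -0.932 0.060 -0.359
outer loop
vertex 2.396 -2.757 2.16
vertex 2.215 -2.059 2.747
vertex 2.792 -1.908 1.273
endloop
endfacet
facet normal 0.195 -0.751 -0.631
outer loop
vertex 4.245 -2.001 1.833
vertex 2.396 -2.757 2.16
vertex 2.792 -1.908 1.273
endloop
endfacet
facet normal -0.932 0.060 -0.359
outer loop
vertex 2.792 -1.908 1.273
vertex 2.215 -2.059 2.747
vertex 2.611 -1.21 1.86
endloop
endfacet
facet normal 0.307 0.658 -0.688
outer loop
vertex 2.611 -1.21 1.86
vertex 4.245 -2.001 1.833
vertex 2.792 -1.908 1.273
endloop
endfacet
facet normal -0.307 -0.658 0.688
outer loop
vertex 2.396 -2.757 2.16
vertex 3.668 -2.152 3.307
vertex 2.215 -2.059 2.747
endloop
endfacet
facet normal 0.195 -0.751 -0.631
outer loop
vertex 3.849 -2.85 2.72
vertex 2.396 -2.757 2.16
vertex 4.245 -2.001 1.833
endloop
endfacet
facet normal -0.307 -0.658 0.688
outer loop
vertex 3.849 -2.85 2.72
vertex 3.668 -2.152 3.307
vertex 2.396 -2.757 2.16
endloop
endfacet
facet normal -0.195 0.751 0.631
outer loop
vertex 2.215 -2.059 2.747
vertex 3.668 -2.152 3.307
vertex 2.611 -1.21 1.86
endloop
endfacet
facet normal 0.307 0.658 -0.688
outer loop
vertex 4.064 -1.303 2.42
vertex 4.245 -2.001 1.833
vertex 2.611 -1.21 1.86
endloop
endfacet
facet normal -0.195 0.751 0.631
outer loop
vertex 2.611 -1.21 1.86
vertex 3.668 -2.152 3.307
vertex 4.064 -1.303 2.42
endloop
endfacet
facet normal 0.932 -0.060 0.359
outer loop
vertex 4.064 -1.303 2.42
vertex 3.849 -2.85 2.72
vertex 4.245 -2.001 1.833
endloop
endfacet
facet normal 0.932 -0.060 0.359
outer loop
vertex 3.668 -2.152 3.307
vertex 3.849 -2.85 2.72
vertex 4.064 -1.303 2.42
endloop
endfacet

endsolid
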